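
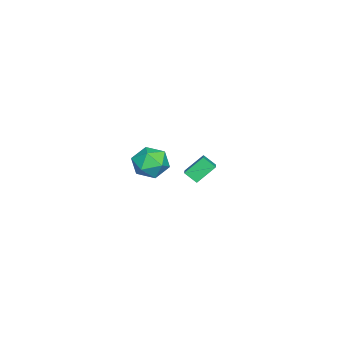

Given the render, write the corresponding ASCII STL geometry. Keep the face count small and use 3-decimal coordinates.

solid 
facet normal -0.434 0.603 0.669
outer loop
vertex -2.916 2.212 -1.854
vertex -1.983 2.435 -1.45
vertex -2.84 2.85 -2.38
endloop
endfacet
facet normal -0.897 -0.213 -0.388
outer loop
vertex -2.277 2.065 -3.25
vertex -2.916 2.212 -1.854
vertex -2.84 2.85 -2.38
endloop
endfacet
facet normal -0.433 0.604 0.669
outer loop
vertex -2.84 2.85 -2.38
vertex -1.983 2.435 -1.45
vertex -1.908 3.072 -1.977
endloop
endfacet
facet normal 0.091 0.768 -0.634
outer loop
vertex -1.908 3.072 -1.977
vertex -2.277 2.065 -3.25
vertex -2.84 2.85 -2.38
endloop
endfacet
facet normal -0.091 -0.768 0.634
outer loop
vertex -2.916 2.212 -1.854
vertex -1.42 1.65 -2.32
vertex -1.983 2.435 -1.45
endloop
endfacet
facet normal -0.896 -0.215 -0.388
outer loop
vertex -2.352 1.428 -2.723
vertex -2.916 2.212 -1.854
vertex -2.277 2.065 -3.25
endloop
endfacet
facet normal -0.091 -0.768 0.634
outer loop
vertex -2.352 1.428 -2.723
vertex -1.42 1.65 -2.32
vertex -2.916 2.212 -1.854
endloop
endfacet
facet normal 0.897 0.214 0.387
outer loop
vertex -1.983 2.435 -1.45
vertex -1.42 1.65 -2.32
vertex -1.908 3.072 -1.977
endloop
endfacet
facet normal 0.091 0.768 -0.634
outer loop
vertex -1.344 2.288 -2.846
vertex -2.277 2.065 -3.25
vertex -1.908 3.072 -1.977
endloop
endfacet
facet normal 0.896 0.214 0.389
outer loop
vertex -1.908 3.072 -1.977
vertex -1.42 1.65 -2.32
vertex -1.344 2.288 -2.846
endloop
endfacet
facet normal 0.434 -0.604 -0.668
outer loop
vertex -1.344 2.288 -2.846
vertex -2.352 1.428 -2.723
vertex -2.277 2.065 -3.25
endloop
endfacet
facet normal 0.433 -0.604 -0.669
outer loop
vertex -1.42 1.65 -2.32
vertex -2.352 1.428 -2.723
vertex -1.344 2.288 -2.846
endloop
endfacet
facet normal -0.664 0.732 0.149
outer loop
vertex 3.662 2.329 1.123
vertex 3.018 1.69 1.393
vertex 3.594 2.082 2.034
endloop
endfacet
facet normal 0.000 0.965 0.262
outer loop
vertex 3.662 2.329 1.123
vertex 3.594 2.082 2.034
vertex 4.445 2.19 1.635
endloop
endfacet
facet normal 0.374 0.864 -0.337
outer loop
vertex 3.662 2.329 1.123
vertex 4.445 2.19 1.635
vertex 4.396 1.865 0.748
endloop
endfacet
facet normal -0.060 0.569 -0.820
outer loop
vertex 3.662 2.329 1.123
vertex 4.396 1.865 0.748
vertex 3.514 1.556 0.598
endloop
endfacet
facet normal -0.702 0.487 -0.520
outer loop
vertex 3.662 2.329 1.123
vertex 3.514 1.556 0.598
vertex 3.018 1.69 1.393
endloop
endfacet
facet normal 0.292 0.562 0.774
outer loop
vertex 4.445 2.19 1.635
vertex 3.594 2.082 2.034
vertex 4.286 1.464 2.222
endloop
endfacet
facet normal -0.785 0.185 0.592
outer loop
vertex 3.594 2.082 2.034
vertex 3.018 1.69 1.393
vertex 3.404 1.155 2.072
endloop
endfacet
facet normal -0.845 -0.212 -0.491
outer loop
vertex 3.018 1.69 1.393
vertex 3.514 1.556 0.598
vertex 3.355 0.83 1.185
endloop
endfacet
facet normal 0.194 -0.080 -0.978
outer loop
vertex 3.514 1.556 0.598
vertex 4.396 1.865 0.748
vertex 4.206 0.938 0.786
endloop
endfacet
facet normal 0.896 0.398 -0.195
outer loop
vertex 4.396 1.865 0.748
vertex 4.445 2.19 1.635
vertex 4.782 1.33 1.427
endloop
endfacet
facet normal 0.060 -0.569 0.820
outer loop
vertex 4.138 0.691 1.697
vertex 4.286 1.464 2.222
vertex 3.404 1.155 2.072
endloop
endfacet
facet normal -0.374 -0.864 0.337
outer loop
vertex 4.138 0.691 1.697
vertex 3.404 1.155 2.072
vertex 3.355 0.83 1.185
endloop
endfacet
facet normal -0.000 -0.965 -0.262
outer loop
vertex 4.138 0.691 1.697
vertex 3.355 0.83 1.185
vertex 4.206 0.938 0.786
endloop
endfacet
facet normal 0.664 -0.732 -0.149
outer loop
vertex 4.138 0.691 1.697
vertex 4.206 0.938 0.786
vertex 4.782 1.33 1.427
endloop
endfacet
facet normal 0.702 -0.487 0.520
outer loop
vertex 4.138 0.691 1.697
vertex 4.782 1.33 1.427
vertex 4.286 1.464 2.222
endloop
endfacet
facet normal -0.194 0.080 0.978
outer loop
vertex 3.404 1.155 2.072
vertex 4.286 1.464 2.222
vertex 3.594 2.082 2.034
endloop
endfacet
facet normal -0.896 -0.398 0.195
outer loop
vertex 3.355 0.83 1.185
vertex 3.404 1.155 2.072
vertex 3.018 1.69 1.393
endloop
endfacet
facet normal -0.292 -0.562 -0.774
outer loop
vertex 4.206 0.938 0.786
vertex 3.355 0.83 1.185
vertex 3.514 1.556 0.598
endloop
endfacet
facet normal 0.785 -0.185 -0.592
outer loop
vertex 4.782 1.33 1.427
vertex 4.206 0.938 0.786
vertex 4.396 1.865 0.748
endloop
endfacet
facet normal 0.845 0.212 0.491
outer loop
vertex 4.286 1.464 2.222
vertex 4.782 1.33 1.427
vertex 4.445 2.19 1.635
endloop
endfacet

endsolid


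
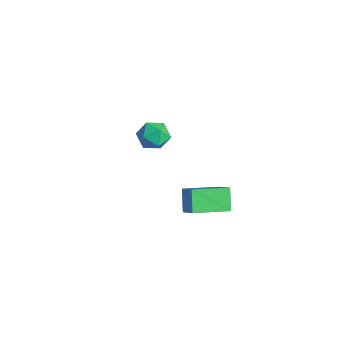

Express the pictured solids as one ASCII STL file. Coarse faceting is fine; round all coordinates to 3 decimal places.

solid 
facet normal 0.141 -0.357 0.924
outer loop
vertex -3.439 2.534 0.664
vertex -4.381 2.238 0.694
vertex -3.683 1.629 0.352
endloop
endfacet
facet normal 0.745 -0.388 0.543
outer loop
vertex -3.439 2.534 0.664
vertex -3.683 1.629 0.352
vertex -3.03 2.168 -0.158
endloop
endfacet
facet normal 0.904 0.273 0.328
outer loop
vertex -3.439 2.534 0.664
vertex -3.03 2.168 -0.158
vertex -3.325 3.111 -0.131
endloop
endfacet
facet normal 0.400 0.714 0.575
outer loop
vertex -3.439 2.534 0.664
vertex -3.325 3.111 -0.131
vertex -4.16 3.154 0.396
endloop
endfacet
facet normal -0.072 0.324 0.943
outer loop
vertex -3.439 2.534 0.664
vertex -4.16 3.154 0.396
vertex -4.381 2.238 0.694
endloop
endfacet
facet normal 0.619 -0.785 -0.037
outer loop
vertex -3.03 2.168 -0.158
vertex -3.683 1.629 0.352
vertex -3.72 1.646 -0.636
endloop
endfacet
facet normal -0.356 -0.734 0.579
outer loop
vertex -3.683 1.629 0.352
vertex -4.381 2.238 0.694
vertex -4.555 1.689 -0.109
endloop
endfacet
facet normal -0.701 0.368 0.611
outer loop
vertex -4.381 2.238 0.694
vertex -4.16 3.154 0.396
vertex -4.85 2.632 -0.082
endloop
endfacet
facet normal 0.061 0.998 0.015
outer loop
vertex -4.16 3.154 0.396
vertex -3.325 3.111 -0.131
vertex -4.197 3.171 -0.592
endloop
endfacet
facet normal 0.877 0.286 -0.385
outer loop
vertex -3.325 3.111 -0.131
vertex -3.03 2.168 -0.158
vertex -3.499 2.562 -0.934
endloop
endfacet
facet normal -0.400 -0.714 -0.575
outer loop
vertex -4.441 2.266 -0.904
vertex -3.72 1.646 -0.636
vertex -4.555 1.689 -0.109
endloop
endfacet
facet normal -0.904 -0.273 -0.328
outer loop
vertex -4.441 2.266 -0.904
vertex -4.555 1.689 -0.109
vertex -4.85 2.632 -0.082
endloop
endfacet
facet normal -0.745 0.388 -0.543
outer loop
vertex -4.441 2.266 -0.904
vertex -4.85 2.632 -0.082
vertex -4.197 3.171 -0.592
endloop
endfacet
facet normal -0.141 0.357 -0.924
outer loop
vertex -4.441 2.266 -0.904
vertex -4.197 3.171 -0.592
vertex -3.499 2.562 -0.934
endloop
endfacet
facet normal 0.072 -0.324 -0.943
outer loop
vertex -4.441 2.266 -0.904
vertex -3.499 2.562 -0.934
vertex -3.72 1.646 -0.636
endloop
endfacet
facet normal -0.061 -0.998 -0.015
outer loop
vertex -4.555 1.689 -0.109
vertex -3.72 1.646 -0.636
vertex -3.683 1.629 0.352
endloop
endfacet
facet normal -0.877 -0.286 0.385
outer loop
vertex -4.85 2.632 -0.082
vertex -4.555 1.689 -0.109
vertex -4.381 2.238 0.694
endloop
endfacet
facet normal -0.619 0.785 0.037
outer loop
vertex -4.197 3.171 -0.592
vertex -4.85 2.632 -0.082
vertex -4.16 3.154 0.396
endloop
endfacet
facet normal 0.356 0.734 -0.579
outer loop
vertex -3.499 2.562 -0.934
vertex -4.197 3.171 -0.592
vertex -3.325 3.111 -0.131
endloop
endfacet
facet normal 0.701 -0.368 -0.611
outer loop
vertex -3.72 1.646 -0.636
vertex -3.499 2.562 -0.934
vertex -3.03 2.168 -0.158
endloop
endfacet
facet normal -0.597 0.322 0.735
outer loop
vertex 2.474 0.816 1.625
vertex 2.867 2.804 1.074
vertex 1.601 0.794 0.925
endloop
endfacet
facet normal -0.187 -0.947 0.263
outer loop
vertex 2.413 0.356 -0.074
vertex 2.474 0.816 1.625
vertex 1.601 0.794 0.925
endloop
endfacet
facet normal -0.597 0.322 0.735
outer loop
vertex 1.601 0.794 0.925
vertex 2.867 2.804 1.074
vertex 1.994 2.782 0.374
endloop
endfacet
facet normal -0.780 -0.019 -0.626
outer loop
vertex 1.994 2.782 0.374
vertex 2.413 0.356 -0.074
vertex 1.601 0.794 0.925
endloop
endfacet
facet normal 0.780 0.019 0.626
outer loop
vertex 2.474 0.816 1.625
vertex 3.679 2.366 0.075
vertex 2.867 2.804 1.074
endloop
endfacet
facet normal -0.187 -0.947 0.263
outer loop
vertex 3.286 0.378 0.626
vertex 2.474 0.816 1.625
vertex 2.413 0.356 -0.074
endloop
endfacet
facet normal 0.780 0.019 0.626
outer loop
vertex 3.286 0.378 0.626
vertex 3.679 2.366 0.075
vertex 2.474 0.816 1.625
endloop
endfacet
facet normal 0.187 0.947 -0.263
outer loop
vertex 2.867 2.804 1.074
vertex 3.679 2.366 0.075
vertex 1.994 2.782 0.374
endloop
endfacet
facet normal -0.780 -0.019 -0.626
outer loop
vertex 2.806 2.344 -0.625
vertex 2.413 0.356 -0.074
vertex 1.994 2.782 0.374
endloop
endfacet
facet normal 0.187 0.947 -0.263
outer loop
vertex 1.994 2.782 0.374
vertex 3.679 2.366 0.075
vertex 2.806 2.344 -0.625
endloop
endfacet
facet normal 0.597 -0.322 -0.735
outer loop
vertex 2.806 2.344 -0.625
vertex 3.286 0.378 0.626
vertex 2.413 0.356 -0.074
endloop
endfacet
facet normal 0.597 -0.322 -0.735
outer loop
vertex 3.679 2.366 0.075
vertex 3.286 0.378 0.626
vertex 2.806 2.344 -0.625
endloop
endfacet

endsolid


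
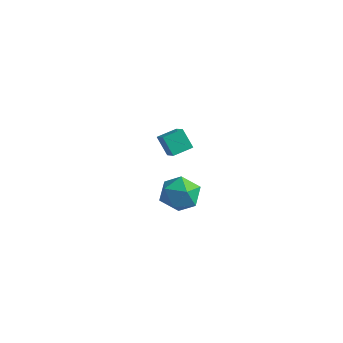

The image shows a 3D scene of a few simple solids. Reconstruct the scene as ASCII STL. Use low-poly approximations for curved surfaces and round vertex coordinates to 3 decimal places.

solid 
facet normal -0.611 0.103 0.785
outer loop
vertex -1.851 3.138 -1.431
vertex -1.316 4.223 -1.157
vertex -2.774 3.797 -2.235
endloop
endfacet
facet normal -0.432 -0.874 -0.221
outer loop
vertex -1.944 3.657 -3.303
vertex -1.851 3.138 -1.431
vertex -2.774 3.797 -2.235
endloop
endfacet
facet normal -0.611 0.103 0.785
outer loop
vertex -2.774 3.797 -2.235
vertex -1.316 4.223 -1.157
vertex -2.239 4.882 -1.961
endloop
endfacet
facet normal -0.664 0.474 -0.578
outer loop
vertex -2.239 4.882 -1.961
vertex -1.944 3.657 -3.303
vertex -2.774 3.797 -2.235
endloop
endfacet
facet normal 0.664 -0.474 0.578
outer loop
vertex -1.851 3.138 -1.431
vertex -0.486 4.083 -2.225
vertex -1.316 4.223 -1.157
endloop
endfacet
facet normal -0.432 -0.874 -0.221
outer loop
vertex -1.021 2.998 -2.499
vertex -1.851 3.138 -1.431
vertex -1.944 3.657 -3.303
endloop
endfacet
facet normal 0.664 -0.474 0.578
outer loop
vertex -1.021 2.998 -2.499
vertex -0.486 4.083 -2.225
vertex -1.851 3.138 -1.431
endloop
endfacet
facet normal 0.432 0.874 0.221
outer loop
vertex -1.316 4.223 -1.157
vertex -0.486 4.083 -2.225
vertex -2.239 4.882 -1.961
endloop
endfacet
facet normal -0.664 0.474 -0.578
outer loop
vertex -1.409 4.742 -3.029
vertex -1.944 3.657 -3.303
vertex -2.239 4.882 -1.961
endloop
endfacet
facet normal 0.432 0.874 0.221
outer loop
vertex -2.239 4.882 -1.961
vertex -0.486 4.083 -2.225
vertex -1.409 4.742 -3.029
endloop
endfacet
facet normal 0.611 -0.103 -0.785
outer loop
vertex -1.409 4.742 -3.029
vertex -1.021 2.998 -2.499
vertex -1.944 3.657 -3.303
endloop
endfacet
facet normal 0.611 -0.103 -0.785
outer loop
vertex -0.486 4.083 -2.225
vertex -1.021 2.998 -2.499
vertex -1.409 4.742 -3.029
endloop
endfacet
facet normal 0.083 0.784 0.615
outer loop
vertex 3.463 -1.835 0.734
vertex 3.679 -2.564 1.634
vertex 4.57 -2.149 0.985
endloop
endfacet
facet normal 0.283 0.958 -0.047
outer loop
vertex 3.463 -1.835 0.734
vertex 4.57 -2.149 0.985
vertex 4.212 -2.099 -0.136
endloop
endfacet
facet normal -0.268 0.833 -0.483
outer loop
vertex 3.463 -1.835 0.734
vertex 4.212 -2.099 -0.136
vertex 3.099 -2.482 -0.18
endloop
endfacet
facet normal -0.808 0.582 -0.090
outer loop
vertex 3.463 -1.835 0.734
vertex 3.099 -2.482 -0.18
vertex 2.77 -2.769 0.914
endloop
endfacet
facet normal -0.591 0.552 0.589
outer loop
vertex 3.463 -1.835 0.734
vertex 2.77 -2.769 0.914
vertex 3.679 -2.564 1.634
endloop
endfacet
facet normal 0.817 0.525 -0.238
outer loop
vertex 4.212 -2.099 -0.136
vertex 4.57 -2.149 0.985
vertex 4.89 -2.991 0.226
endloop
endfacet
facet normal 0.494 0.244 0.834
outer loop
vertex 4.57 -2.149 0.985
vertex 3.679 -2.564 1.634
vertex 4.561 -3.278 1.32
endloop
endfacet
facet normal -0.597 -0.133 0.791
outer loop
vertex 3.679 -2.564 1.634
vertex 2.77 -2.769 0.914
vertex 3.448 -3.661 1.276
endloop
endfacet
facet normal -0.948 -0.084 -0.307
outer loop
vertex 2.77 -2.769 0.914
vertex 3.099 -2.482 -0.18
vertex 3.09 -3.611 0.155
endloop
endfacet
facet normal -0.074 0.323 -0.943
outer loop
vertex 3.099 -2.482 -0.18
vertex 4.212 -2.099 -0.136
vertex 3.981 -3.196 -0.494
endloop
endfacet
facet normal 0.808 -0.582 0.090
outer loop
vertex 4.197 -3.925 0.406
vertex 4.89 -2.991 0.226
vertex 4.561 -3.278 1.32
endloop
endfacet
facet normal 0.268 -0.833 0.483
outer loop
vertex 4.197 -3.925 0.406
vertex 4.561 -3.278 1.32
vertex 3.448 -3.661 1.276
endloop
endfacet
facet normal -0.283 -0.958 0.047
outer loop
vertex 4.197 -3.925 0.406
vertex 3.448 -3.661 1.276
vertex 3.09 -3.611 0.155
endloop
endfacet
facet normal -0.083 -0.784 -0.615
outer loop
vertex 4.197 -3.925 0.406
vertex 3.09 -3.611 0.155
vertex 3.981 -3.196 -0.494
endloop
endfacet
facet normal 0.591 -0.552 -0.589
outer loop
vertex 4.197 -3.925 0.406
vertex 3.981 -3.196 -0.494
vertex 4.89 -2.991 0.226
endloop
endfacet
facet normal 0.948 0.084 0.307
outer loop
vertex 4.561 -3.278 1.32
vertex 4.89 -2.991 0.226
vertex 4.57 -2.149 0.985
endloop
endfacet
facet normal 0.074 -0.323 0.943
outer loop
vertex 3.448 -3.661 1.276
vertex 4.561 -3.278 1.32
vertex 3.679 -2.564 1.634
endloop
endfacet
facet normal -0.817 -0.525 0.238
outer loop
vertex 3.09 -3.611 0.155
vertex 3.448 -3.661 1.276
vertex 2.77 -2.769 0.914
endloop
endfacet
facet normal -0.494 -0.244 -0.834
outer loop
vertex 3.981 -3.196 -0.494
vertex 3.09 -3.611 0.155
vertex 3.099 -2.482 -0.18
endloop
endfacet
facet normal 0.597 0.133 -0.791
outer loop
vertex 4.89 -2.991 0.226
vertex 3.981 -3.196 -0.494
vertex 4.212 -2.099 -0.136
endloop
endfacet

endsolid


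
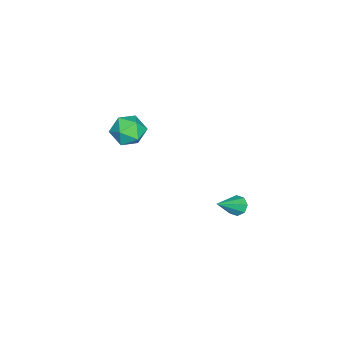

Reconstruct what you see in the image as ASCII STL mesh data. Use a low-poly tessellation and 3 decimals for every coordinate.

solid 
facet normal -0.506 0.666 -0.548
outer loop
vertex -1.561 -2.96 -1.813
vertex -2.541 -3.41 -1.456
vertex -2.059 -2.564 -0.872
endloop
endfacet
facet normal 0.119 0.936 -0.331
outer loop
vertex -1.561 -2.96 -1.813
vertex -2.059 -2.564 -0.872
vertex -0.934 -2.716 -0.898
endloop
endfacet
facet normal 0.639 0.512 -0.574
outer loop
vertex -1.561 -2.96 -1.813
vertex -0.934 -2.716 -0.898
vertex -0.721 -3.656 -1.499
endloop
endfacet
facet normal 0.335 -0.020 -0.942
outer loop
vertex -1.561 -2.96 -1.813
vertex -0.721 -3.656 -1.499
vertex -1.714 -4.085 -1.843
endloop
endfacet
facet normal -0.372 0.075 -0.925
outer loop
vertex -1.561 -2.96 -1.813
vertex -1.714 -4.085 -1.843
vertex -2.541 -3.41 -1.456
endloop
endfacet
facet normal 0.132 0.915 0.382
outer loop
vertex -0.934 -2.716 -0.898
vertex -2.059 -2.564 -0.872
vertex -1.526 -3.015 0.023
endloop
endfacet
facet normal -0.878 0.478 0.031
outer loop
vertex -2.059 -2.564 -0.872
vertex -2.541 -3.41 -1.456
vertex -2.519 -3.444 -0.321
endloop
endfacet
facet normal -0.661 -0.477 -0.580
outer loop
vertex -2.541 -3.41 -1.456
vertex -1.714 -4.085 -1.843
vertex -2.306 -4.384 -0.922
endloop
endfacet
facet normal 0.483 -0.632 -0.606
outer loop
vertex -1.714 -4.085 -1.843
vertex -0.721 -3.656 -1.499
vertex -1.181 -4.536 -0.948
endloop
endfacet
facet normal 0.974 0.228 -0.012
outer loop
vertex -0.721 -3.656 -1.499
vertex -0.934 -2.716 -0.898
vertex -0.699 -3.69 -0.364
endloop
endfacet
facet normal -0.335 0.020 0.942
outer loop
vertex -1.679 -4.14 -0.007
vertex -1.526 -3.015 0.023
vertex -2.519 -3.444 -0.321
endloop
endfacet
facet normal -0.639 -0.512 0.574
outer loop
vertex -1.679 -4.14 -0.007
vertex -2.519 -3.444 -0.321
vertex -2.306 -4.384 -0.922
endloop
endfacet
facet normal -0.119 -0.936 0.331
outer loop
vertex -1.679 -4.14 -0.007
vertex -2.306 -4.384 -0.922
vertex -1.181 -4.536 -0.948
endloop
endfacet
facet normal 0.506 -0.666 0.548
outer loop
vertex -1.679 -4.14 -0.007
vertex -1.181 -4.536 -0.948
vertex -0.699 -3.69 -0.364
endloop
endfacet
facet normal 0.372 -0.075 0.925
outer loop
vertex -1.679 -4.14 -0.007
vertex -0.699 -3.69 -0.364
vertex -1.526 -3.015 0.023
endloop
endfacet
facet normal -0.483 0.632 0.606
outer loop
vertex -2.519 -3.444 -0.321
vertex -1.526 -3.015 0.023
vertex -2.059 -2.564 -0.872
endloop
endfacet
facet normal -0.974 -0.228 0.012
outer loop
vertex -2.306 -4.384 -0.922
vertex -2.519 -3.444 -0.321
vertex -2.541 -3.41 -1.456
endloop
endfacet
facet normal -0.132 -0.915 -0.382
outer loop
vertex -1.181 -4.536 -0.948
vertex -2.306 -4.384 -0.922
vertex -1.714 -4.085 -1.843
endloop
endfacet
facet normal 0.878 -0.478 -0.031
outer loop
vertex -0.699 -3.69 -0.364
vertex -1.181 -4.536 -0.948
vertex -0.721 -3.656 -1.499
endloop
endfacet
facet normal 0.661 0.477 0.580
outer loop
vertex -1.526 -3.015 0.023
vertex -0.699 -3.69 -0.364
vertex -0.934 -2.716 -0.898
endloop
endfacet
facet normal -0.715 0.305 -0.629
outer loop
vertex 2.399 3.657 -2.484
vertex 2.095 3.956 -1.993
vertex 2.549 4.128 -2.426
endloop
endfacet
facet normal 0.801 -0.185 -0.570
outer loop
vertex 2.399 3.657 -2.484
vertex 2.549 4.128 -2.426
vertex 3.625 3.304 -0.647
endloop
endfacet
facet normal -0.715 0.306 -0.628
outer loop
vertex 2.549 4.128 -2.426
vertex 2.095 3.956 -1.993
vertex 2.433 4.498 -2.114
endloop
endfacet
facet normal 0.828 0.490 -0.274
outer loop
vertex 2.549 4.128 -2.426
vertex 2.433 4.498 -2.114
vertex 3.625 3.304 -0.647
endloop
endfacet
facet normal -0.715 0.305 -0.630
outer loop
vertex 2.433 4.498 -2.114
vertex 2.095 3.956 -1.993
vertex 2.119 4.551 -1.732
endloop
endfacet
facet normal 0.483 0.829 0.282
outer loop
vertex 2.433 4.498 -2.114
vertex 2.119 4.551 -1.732
vertex 3.625 3.304 -0.647
endloop
endfacet
facet normal -0.715 0.305 -0.629
outer loop
vertex 2.119 4.551 -1.732
vertex 2.095 3.956 -1.993
vertex 1.791 4.255 -1.503
endloop
endfacet
facet normal -0.032 0.634 0.773
outer loop
vertex 2.119 4.551 -1.732
vertex 1.791 4.255 -1.503
vertex 3.625 3.304 -0.647
endloop
endfacet
facet normal -0.715 0.305 -0.630
outer loop
vertex 1.791 4.255 -1.503
vertex 2.095 3.956 -1.993
vertex 1.641 3.784 -1.561
endloop
endfacet
facet normal -0.414 0.020 0.910
outer loop
vertex 1.791 4.255 -1.503
vertex 1.641 3.784 -1.561
vertex 3.625 3.304 -0.647
endloop
endfacet
facet normal -0.715 0.305 -0.630
outer loop
vertex 1.641 3.784 -1.561
vertex 2.095 3.956 -1.993
vertex 1.757 3.414 -1.872
endloop
endfacet
facet normal -0.441 -0.654 0.614
outer loop
vertex 1.641 3.784 -1.561
vertex 1.757 3.414 -1.872
vertex 3.625 3.304 -0.647
endloop
endfacet
facet normal -0.715 0.305 -0.630
outer loop
vertex 1.757 3.414 -1.872
vertex 2.095 3.956 -1.993
vertex 2.071 3.361 -2.254
endloop
endfacet
facet normal -0.097 -0.994 0.058
outer loop
vertex 1.757 3.414 -1.872
vertex 2.071 3.361 -2.254
vertex 3.625 3.304 -0.647
endloop
endfacet
facet normal -0.716 0.305 -0.629
outer loop
vertex 2.071 3.361 -2.254
vertex 2.095 3.956 -1.993
vertex 2.399 3.657 -2.484
endloop
endfacet
facet normal 0.418 -0.799 -0.432
outer loop
vertex 2.071 3.361 -2.254
vertex 2.399 3.657 -2.484
vertex 3.625 3.304 -0.647
endloop
endfacet

endsolid


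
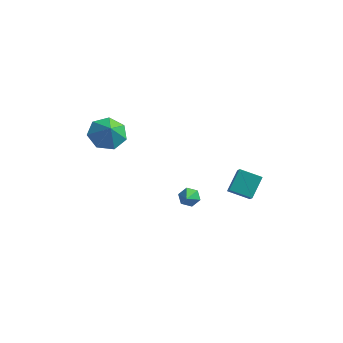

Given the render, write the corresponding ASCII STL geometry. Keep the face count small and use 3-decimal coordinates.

solid 
facet normal -0.934 -0.154 0.323
outer loop
vertex 3.272 1.546 1.284
vertex 2.853 2.323 0.442
vertex 3.132 0.481 0.372
endloop
endfacet
facet normal 0.344 -0.636 0.691
outer loop
vertex 4.327 0.677 -0.042
vertex 3.272 1.546 1.284
vertex 3.132 0.481 0.372
endloop
endfacet
facet normal -0.934 -0.154 0.323
outer loop
vertex 3.132 0.481 0.372
vertex 2.853 2.323 0.442
vertex 2.713 1.257 -0.471
endloop
endfacet
facet normal -0.100 -0.756 -0.647
outer loop
vertex 2.713 1.257 -0.471
vertex 4.327 0.677 -0.042
vertex 3.132 0.481 0.372
endloop
endfacet
facet normal 0.100 0.756 0.647
outer loop
vertex 3.272 1.546 1.284
vertex 4.048 2.519 0.028
vertex 2.853 2.323 0.442
endloop
endfacet
facet normal 0.344 -0.637 0.691
outer loop
vertex 4.467 1.743 0.871
vertex 3.272 1.546 1.284
vertex 4.327 0.677 -0.042
endloop
endfacet
facet normal 0.099 0.756 0.647
outer loop
vertex 4.467 1.743 0.871
vertex 4.048 2.519 0.028
vertex 3.272 1.546 1.284
endloop
endfacet
facet normal -0.344 0.637 -0.690
outer loop
vertex 2.853 2.323 0.442
vertex 4.048 2.519 0.028
vertex 2.713 1.257 -0.471
endloop
endfacet
facet normal -0.099 -0.755 -0.648
outer loop
vertex 3.908 1.454 -0.884
vertex 4.327 0.677 -0.042
vertex 2.713 1.257 -0.471
endloop
endfacet
facet normal -0.344 0.636 -0.691
outer loop
vertex 2.713 1.257 -0.471
vertex 4.048 2.519 0.028
vertex 3.908 1.454 -0.884
endloop
endfacet
facet normal 0.934 0.154 -0.323
outer loop
vertex 3.908 1.454 -0.884
vertex 4.467 1.743 0.871
vertex 4.327 0.677 -0.042
endloop
endfacet
facet normal 0.934 0.154 -0.323
outer loop
vertex 4.048 2.519 0.028
vertex 4.467 1.743 0.871
vertex 3.908 1.454 -0.884
endloop
endfacet
facet normal -0.208 0.787 -0.581
outer loop
vertex 0.958 1.489 -1.203
vertex 0.633 1.129 -1.574
vertex 0.362 1.406 -1.102
endloop
endfacet
facet normal 0.125 0.267 0.956
outer loop
vertex 0.958 1.489 -1.203
vertex 0.362 1.406 -1.102
vertex 0.907 0.091 -0.806
endloop
endfacet
facet normal -0.208 0.787 -0.581
outer loop
vertex 0.362 1.406 -1.102
vertex 0.633 1.129 -1.574
vertex 0.037 1.046 -1.473
endloop
endfacet
facet normal -0.685 -0.122 0.718
outer loop
vertex 0.362 1.406 -1.102
vertex 0.037 1.046 -1.473
vertex 0.907 0.091 -0.806
endloop
endfacet
facet normal -0.208 0.787 -0.581
outer loop
vertex 0.037 1.046 -1.473
vertex 0.633 1.129 -1.574
vertex 0.308 0.77 -1.944
endloop
endfacet
facet normal -0.732 -0.681 -0.022
outer loop
vertex 0.037 1.046 -1.473
vertex 0.308 0.77 -1.944
vertex 0.907 0.091 -0.806
endloop
endfacet
facet normal -0.208 0.787 -0.581
outer loop
vertex 0.308 0.77 -1.944
vertex 0.633 1.129 -1.574
vertex 0.904 0.853 -2.045
endloop
endfacet
facet normal 0.030 -0.851 -0.524
outer loop
vertex 0.308 0.77 -1.944
vertex 0.904 0.853 -2.045
vertex 0.907 0.091 -0.806
endloop
endfacet
facet normal -0.207 0.787 -0.581
outer loop
vertex 0.904 0.853 -2.045
vertex 0.633 1.129 -1.574
vertex 1.229 1.212 -1.674
endloop
endfacet
facet normal 0.839 -0.463 -0.287
outer loop
vertex 0.904 0.853 -2.045
vertex 1.229 1.212 -1.674
vertex 0.907 0.091 -0.806
endloop
endfacet
facet normal -0.207 0.787 -0.582
outer loop
vertex 1.229 1.212 -1.674
vertex 0.633 1.129 -1.574
vertex 0.958 1.489 -1.203
endloop
endfacet
facet normal 0.886 0.096 0.453
outer loop
vertex 1.229 1.212 -1.674
vertex 0.958 1.489 -1.203
vertex 0.907 0.091 -0.806
endloop
endfacet
facet normal -0.390 0.430 -0.814
outer loop
vertex -2.352 -0.155 3.172
vertex -3.335 -0.404 3.512
vertex -2.766 0.481 3.706
endloop
endfacet
facet normal 0.863 0.159 0.479
outer loop
vertex -2.352 -0.155 3.172
vertex -2.766 0.481 3.706
vertex -2.905 -0.876 4.408
endloop
endfacet
facet normal -0.391 0.430 -0.814
outer loop
vertex -2.766 0.481 3.706
vertex -3.335 -0.404 3.512
vertex -3.609 0.451 4.095
endloop
endfacet
facet normal 0.373 0.396 0.839
outer loop
vertex -2.766 0.481 3.706
vertex -3.609 0.451 4.095
vertex -2.905 -0.876 4.408
endloop
endfacet
facet normal -0.391 0.430 -0.814
outer loop
vertex -3.609 0.451 4.095
vertex -3.335 -0.404 3.512
vertex -4.245 -0.223 4.045
endloop
endfacet
facet normal -0.204 0.121 0.971
outer loop
vertex -3.609 0.451 4.095
vertex -4.245 -0.223 4.045
vertex -2.905 -0.876 4.408
endloop
endfacet
facet normal -0.391 0.429 -0.814
outer loop
vertex -4.245 -0.223 4.045
vertex -3.335 -0.404 3.512
vertex -4.196 -1.033 3.594
endloop
endfacet
facet normal -0.434 -0.458 0.776
outer loop
vertex -4.245 -0.223 4.045
vertex -4.196 -1.033 3.594
vertex -2.905 -0.876 4.408
endloop
endfacet
facet normal -0.392 0.430 -0.814
outer loop
vertex -4.196 -1.033 3.594
vertex -3.335 -0.404 3.512
vertex -3.499 -1.369 3.081
endloop
endfacet
facet normal -0.142 -0.905 0.400
outer loop
vertex -4.196 -1.033 3.594
vertex -3.499 -1.369 3.081
vertex -2.905 -0.876 4.408
endloop
endfacet
facet normal -0.390 0.430 -0.814
outer loop
vertex -3.499 -1.369 3.081
vertex -3.335 -0.404 3.512
vertex -2.678 -0.978 2.894
endloop
endfacet
facet normal 0.450 -0.884 0.127
outer loop
vertex -3.499 -1.369 3.081
vertex -2.678 -0.978 2.894
vertex -2.905 -0.876 4.408
endloop
endfacet
facet normal -0.390 0.430 -0.814
outer loop
vertex -2.678 -0.978 2.894
vertex -3.335 -0.404 3.512
vertex -2.352 -0.155 3.172
endloop
endfacet
facet normal 0.897 -0.410 0.162
outer loop
vertex -2.678 -0.978 2.894
vertex -2.352 -0.155 3.172
vertex -2.905 -0.876 4.408
endloop
endfacet

endsolid


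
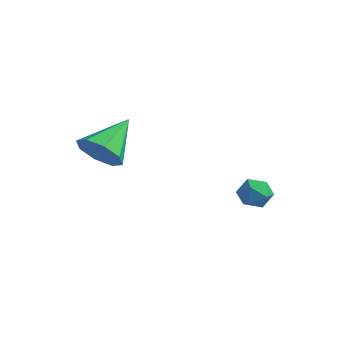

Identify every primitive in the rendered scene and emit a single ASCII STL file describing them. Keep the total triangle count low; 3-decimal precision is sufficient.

solid 
facet normal 0.121 -0.814 -0.567
outer loop
vertex -2.735 -3.346 1.479
vertex -3.648 -3.423 1.395
vertex -2.985 -2.995 0.922
endloop
endfacet
facet normal 0.792 0.610 0.029
outer loop
vertex -2.735 -3.346 1.479
vertex -2.985 -2.995 0.922
vertex -3.872 -1.917 2.445
endloop
endfacet
facet normal 0.121 -0.815 -0.567
outer loop
vertex -2.985 -2.995 0.922
vertex -3.648 -3.423 1.395
vertex -3.623 -2.895 0.642
endloop
endfacet
facet normal 0.317 0.851 -0.418
outer loop
vertex -2.985 -2.995 0.922
vertex -3.623 -2.895 0.642
vertex -3.872 -1.917 2.445
endloop
endfacet
facet normal 0.121 -0.815 -0.567
outer loop
vertex -3.623 -2.895 0.642
vertex -3.648 -3.423 1.395
vertex -4.276 -3.104 0.803
endloop
endfacet
facet normal -0.373 0.793 -0.482
outer loop
vertex -3.623 -2.895 0.642
vertex -4.276 -3.104 0.803
vertex -3.872 -1.917 2.445
endloop
endfacet
facet normal 0.122 -0.814 -0.568
outer loop
vertex -4.276 -3.104 0.803
vertex -3.648 -3.423 1.395
vertex -4.561 -3.5 1.31
endloop
endfacet
facet normal -0.874 0.470 -0.124
outer loop
vertex -4.276 -3.104 0.803
vertex -4.561 -3.5 1.31
vertex -3.872 -1.917 2.445
endloop
endfacet
facet normal 0.122 -0.814 -0.568
outer loop
vertex -4.561 -3.5 1.31
vertex -3.648 -3.423 1.395
vertex -4.311 -3.851 1.867
endloop
endfacet
facet normal -0.893 0.070 0.445
outer loop
vertex -4.561 -3.5 1.31
vertex -4.311 -3.851 1.867
vertex -3.872 -1.917 2.445
endloop
endfacet
facet normal 0.121 -0.814 -0.568
outer loop
vertex -4.311 -3.851 1.867
vertex -3.648 -3.423 1.395
vertex -3.673 -3.952 2.147
endloop
endfacet
facet normal -0.419 -0.172 0.892
outer loop
vertex -4.311 -3.851 1.867
vertex -3.673 -3.952 2.147
vertex -3.872 -1.917 2.445
endloop
endfacet
facet normal 0.121 -0.814 -0.568
outer loop
vertex -3.673 -3.952 2.147
vertex -3.648 -3.423 1.395
vertex -3.02 -3.743 1.987
endloop
endfacet
facet normal 0.271 -0.114 0.956
outer loop
vertex -3.673 -3.952 2.147
vertex -3.02 -3.743 1.987
vertex -3.872 -1.917 2.445
endloop
endfacet
facet normal 0.121 -0.814 -0.568
outer loop
vertex -3.02 -3.743 1.987
vertex -3.648 -3.423 1.395
vertex -2.735 -3.346 1.479
endloop
endfacet
facet normal 0.773 0.211 0.598
outer loop
vertex -3.02 -3.743 1.987
vertex -2.735 -3.346 1.479
vertex -3.872 -1.917 2.445
endloop
endfacet
facet normal -0.702 0.683 -0.202
outer loop
vertex -1.063 1.481 -1.436
vertex -1.512 1.14 -1.031
vertex -1.108 1.635 -0.76
endloop
endfacet
facet normal -0.050 0.973 -0.225
outer loop
vertex -1.063 1.481 -1.436
vertex -1.108 1.635 -0.76
vertex -0.487 1.596 -1.067
endloop
endfacet
facet normal 0.333 0.618 -0.712
outer loop
vertex -1.063 1.481 -1.436
vertex -0.487 1.596 -1.067
vertex -0.507 1.077 -1.527
endloop
endfacet
facet normal -0.083 0.109 -0.991
outer loop
vertex -1.063 1.481 -1.436
vertex -0.507 1.077 -1.527
vertex -1.141 0.795 -1.505
endloop
endfacet
facet normal -0.723 0.150 -0.675
outer loop
vertex -1.063 1.481 -1.436
vertex -1.141 0.795 -1.505
vertex -1.512 1.14 -1.031
endloop
endfacet
facet normal 0.259 0.874 0.412
outer loop
vertex -0.487 1.596 -1.067
vertex -1.108 1.635 -0.76
vertex -0.579 1.325 -0.435
endloop
endfacet
facet normal -0.797 0.404 0.449
outer loop
vertex -1.108 1.635 -0.76
vertex -1.512 1.14 -1.031
vertex -1.213 1.043 -0.413
endloop
endfacet
facet normal -0.831 -0.458 -0.317
outer loop
vertex -1.512 1.14 -1.031
vertex -1.141 0.795 -1.505
vertex -1.233 0.524 -0.873
endloop
endfacet
facet normal 0.203 -0.522 -0.829
outer loop
vertex -1.141 0.795 -1.505
vertex -0.507 1.077 -1.527
vertex -0.612 0.485 -1.18
endloop
endfacet
facet normal 0.876 0.300 -0.377
outer loop
vertex -0.507 1.077 -1.527
vertex -0.487 1.596 -1.067
vertex -0.208 0.98 -0.909
endloop
endfacet
facet normal 0.083 -0.109 0.991
outer loop
vertex -0.657 0.639 -0.504
vertex -0.579 1.325 -0.435
vertex -1.213 1.043 -0.413
endloop
endfacet
facet normal -0.333 -0.618 0.712
outer loop
vertex -0.657 0.639 -0.504
vertex -1.213 1.043 -0.413
vertex -1.233 0.524 -0.873
endloop
endfacet
facet normal 0.050 -0.973 0.225
outer loop
vertex -0.657 0.639 -0.504
vertex -1.233 0.524 -0.873
vertex -0.612 0.485 -1.18
endloop
endfacet
facet normal 0.702 -0.683 0.202
outer loop
vertex -0.657 0.639 -0.504
vertex -0.612 0.485 -1.18
vertex -0.208 0.98 -0.909
endloop
endfacet
facet normal 0.723 -0.150 0.675
outer loop
vertex -0.657 0.639 -0.504
vertex -0.208 0.98 -0.909
vertex -0.579 1.325 -0.435
endloop
endfacet
facet normal -0.203 0.522 0.829
outer loop
vertex -1.213 1.043 -0.413
vertex -0.579 1.325 -0.435
vertex -1.108 1.635 -0.76
endloop
endfacet
facet normal -0.876 -0.300 0.377
outer loop
vertex -1.233 0.524 -0.873
vertex -1.213 1.043 -0.413
vertex -1.512 1.14 -1.031
endloop
endfacet
facet normal -0.259 -0.874 -0.412
outer loop
vertex -0.612 0.485 -1.18
vertex -1.233 0.524 -0.873
vertex -1.141 0.795 -1.505
endloop
endfacet
facet normal 0.797 -0.404 -0.449
outer loop
vertex -0.208 0.98 -0.909
vertex -0.612 0.485 -1.18
vertex -0.507 1.077 -1.527
endloop
endfacet
facet normal 0.831 0.458 0.317
outer loop
vertex -0.579 1.325 -0.435
vertex -0.208 0.98 -0.909
vertex -0.487 1.596 -1.067
endloop
endfacet

endsolid


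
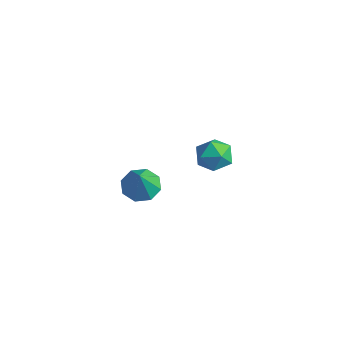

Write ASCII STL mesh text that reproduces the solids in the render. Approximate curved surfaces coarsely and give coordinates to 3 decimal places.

solid 
facet normal -0.337 0.329 -0.882
outer loop
vertex -1.73 0.957 -1.886
vertex -2.491 1.075 -1.551
vertex -1.801 1.546 -1.639
endloop
endfacet
facet normal 0.983 0.043 0.181
outer loop
vertex -1.73 0.957 -1.886
vertex -1.801 1.546 -1.639
vertex -2.009 0.605 -0.289
endloop
endfacet
facet normal -0.337 0.329 -0.882
outer loop
vertex -1.801 1.546 -1.639
vertex -2.491 1.075 -1.551
vertex -2.276 1.86 -1.34
endloop
endfacet
facet normal 0.674 0.553 0.490
outer loop
vertex -1.801 1.546 -1.639
vertex -2.276 1.86 -1.34
vertex -2.009 0.605 -0.289
endloop
endfacet
facet normal -0.337 0.329 -0.882
outer loop
vertex -2.276 1.86 -1.34
vertex -2.491 1.075 -1.551
vertex -2.878 1.713 -1.165
endloop
endfacet
facet normal 0.062 0.649 0.759
outer loop
vertex -2.276 1.86 -1.34
vertex -2.878 1.713 -1.165
vertex -2.009 0.605 -0.289
endloop
endfacet
facet normal -0.337 0.329 -0.882
outer loop
vertex -2.878 1.713 -1.165
vertex -2.491 1.075 -1.551
vertex -3.252 1.193 -1.216
endloop
endfacet
facet normal -0.490 0.271 0.829
outer loop
vertex -2.878 1.713 -1.165
vertex -3.252 1.193 -1.216
vertex -2.009 0.605 -0.289
endloop
endfacet
facet normal -0.337 0.329 -0.882
outer loop
vertex -3.252 1.193 -1.216
vertex -2.491 1.075 -1.551
vertex -3.181 0.604 -1.463
endloop
endfacet
facet normal -0.661 -0.357 0.660
outer loop
vertex -3.252 1.193 -1.216
vertex -3.181 0.604 -1.463
vertex -2.009 0.605 -0.289
endloop
endfacet
facet normal -0.337 0.328 -0.883
outer loop
vertex -3.181 0.604 -1.463
vertex -2.491 1.075 -1.551
vertex -2.705 0.291 -1.761
endloop
endfacet
facet normal -0.351 -0.868 0.351
outer loop
vertex -3.181 0.604 -1.463
vertex -2.705 0.291 -1.761
vertex -2.009 0.605 -0.289
endloop
endfacet
facet normal -0.337 0.328 -0.883
outer loop
vertex -2.705 0.291 -1.761
vertex -2.491 1.075 -1.551
vertex -2.104 0.437 -1.936
endloop
endfacet
facet normal 0.258 -0.963 0.083
outer loop
vertex -2.705 0.291 -1.761
vertex -2.104 0.437 -1.936
vertex -2.009 0.605 -0.289
endloop
endfacet
facet normal -0.338 0.328 -0.882
outer loop
vertex -2.104 0.437 -1.936
vertex -2.491 1.075 -1.551
vertex -1.73 0.957 -1.886
endloop
endfacet
facet normal 0.811 -0.585 0.013
outer loop
vertex -2.104 0.437 -1.936
vertex -1.73 0.957 -1.886
vertex -2.009 0.605 -0.289
endloop
endfacet
facet normal 0.419 0.170 0.892
outer loop
vertex 2.412 1.342 4.219
vertex 2.007 0.726 4.527
vertex 2.731 0.61 4.209
endloop
endfacet
facet normal 0.856 0.368 0.362
outer loop
vertex 2.412 1.342 4.219
vertex 2.731 0.61 4.209
vertex 2.798 1.084 3.569
endloop
endfacet
facet normal 0.517 0.856 -0.033
outer loop
vertex 2.412 1.342 4.219
vertex 2.798 1.084 3.569
vertex 2.116 1.493 3.492
endloop
endfacet
facet normal -0.129 0.959 0.252
outer loop
vertex 2.412 1.342 4.219
vertex 2.116 1.493 3.492
vertex 1.627 1.272 4.084
endloop
endfacet
facet normal -0.189 0.536 0.823
outer loop
vertex 2.412 1.342 4.219
vertex 1.627 1.272 4.084
vertex 2.007 0.726 4.527
endloop
endfacet
facet normal 0.978 -0.202 -0.047
outer loop
vertex 2.798 1.084 3.569
vertex 2.731 0.61 4.209
vertex 2.633 0.308 3.476
endloop
endfacet
facet normal 0.271 -0.522 0.808
outer loop
vertex 2.731 0.61 4.209
vertex 2.007 0.726 4.527
vertex 2.144 0.087 4.068
endloop
endfacet
facet normal -0.714 0.068 0.697
outer loop
vertex 2.007 0.726 4.527
vertex 1.627 1.272 4.084
vertex 1.462 0.496 3.991
endloop
endfacet
facet normal -0.617 0.754 -0.228
outer loop
vertex 1.627 1.272 4.084
vertex 2.116 1.493 3.492
vertex 1.529 0.97 3.351
endloop
endfacet
facet normal 0.429 0.586 -0.688
outer loop
vertex 2.116 1.493 3.492
vertex 2.798 1.084 3.569
vertex 2.253 0.854 3.033
endloop
endfacet
facet normal 0.129 -0.959 -0.252
outer loop
vertex 1.848 0.238 3.341
vertex 2.633 0.308 3.476
vertex 2.144 0.087 4.068
endloop
endfacet
facet normal -0.517 -0.856 0.033
outer loop
vertex 1.848 0.238 3.341
vertex 2.144 0.087 4.068
vertex 1.462 0.496 3.991
endloop
endfacet
facet normal -0.856 -0.368 -0.362
outer loop
vertex 1.848 0.238 3.341
vertex 1.462 0.496 3.991
vertex 1.529 0.97 3.351
endloop
endfacet
facet normal -0.419 -0.170 -0.892
outer loop
vertex 1.848 0.238 3.341
vertex 1.529 0.97 3.351
vertex 2.253 0.854 3.033
endloop
endfacet
facet normal 0.189 -0.536 -0.823
outer loop
vertex 1.848 0.238 3.341
vertex 2.253 0.854 3.033
vertex 2.633 0.308 3.476
endloop
endfacet
facet normal 0.617 -0.754 0.228
outer loop
vertex 2.144 0.087 4.068
vertex 2.633 0.308 3.476
vertex 2.731 0.61 4.209
endloop
endfacet
facet normal -0.429 -0.586 0.688
outer loop
vertex 1.462 0.496 3.991
vertex 2.144 0.087 4.068
vertex 2.007 0.726 4.527
endloop
endfacet
facet normal -0.978 0.202 0.047
outer loop
vertex 1.529 0.97 3.351
vertex 1.462 0.496 3.991
vertex 1.627 1.272 4.084
endloop
endfacet
facet normal -0.271 0.522 -0.808
outer loop
vertex 2.253 0.854 3.033
vertex 1.529 0.97 3.351
vertex 2.116 1.493 3.492
endloop
endfacet
facet normal 0.714 -0.068 -0.697
outer loop
vertex 2.633 0.308 3.476
vertex 2.253 0.854 3.033
vertex 2.798 1.084 3.569
endloop
endfacet

endsolid


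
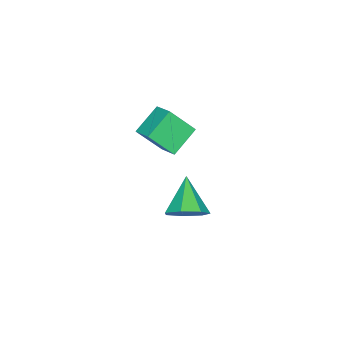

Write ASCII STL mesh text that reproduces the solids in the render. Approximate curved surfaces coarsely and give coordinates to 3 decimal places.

solid 
facet normal -0.470 -0.789 -0.396
outer loop
vertex -4.138 -0.266 4.198
vertex -4.665 0.665 2.969
vertex -2.898 -0.609 3.408
endloop
endfacet
facet normal 0.323 -0.571 0.755
outer loop
vertex -2.395 0.235 3.831
vertex -4.138 -0.266 4.198
vertex -2.898 -0.609 3.408
endloop
endfacet
facet normal -0.470 -0.789 -0.395
outer loop
vertex -2.898 -0.609 3.408
vertex -4.665 0.665 2.969
vertex -3.425 0.322 2.178
endloop
endfacet
facet normal 0.821 -0.227 -0.524
outer loop
vertex -3.425 0.322 2.178
vertex -2.395 0.235 3.831
vertex -2.898 -0.609 3.408
endloop
endfacet
facet normal -0.821 0.227 0.524
outer loop
vertex -4.138 -0.266 4.198
vertex -4.162 1.509 3.392
vertex -4.665 0.665 2.969
endloop
endfacet
facet normal 0.323 -0.572 0.754
outer loop
vertex -3.635 0.578 4.622
vertex -4.138 -0.266 4.198
vertex -2.395 0.235 3.831
endloop
endfacet
facet normal -0.821 0.227 0.523
outer loop
vertex -3.635 0.578 4.622
vertex -4.162 1.509 3.392
vertex -4.138 -0.266 4.198
endloop
endfacet
facet normal -0.323 0.571 -0.755
outer loop
vertex -4.665 0.665 2.969
vertex -4.162 1.509 3.392
vertex -3.425 0.322 2.178
endloop
endfacet
facet normal 0.821 -0.226 -0.524
outer loop
vertex -2.922 1.166 2.602
vertex -2.395 0.235 3.831
vertex -3.425 0.322 2.178
endloop
endfacet
facet normal -0.323 0.571 -0.755
outer loop
vertex -3.425 0.322 2.178
vertex -4.162 1.509 3.392
vertex -2.922 1.166 2.602
endloop
endfacet
facet normal 0.471 0.789 0.396
outer loop
vertex -2.922 1.166 2.602
vertex -3.635 0.578 4.622
vertex -2.395 0.235 3.831
endloop
endfacet
facet normal 0.470 0.789 0.396
outer loop
vertex -4.162 1.509 3.392
vertex -3.635 0.578 4.622
vertex -2.922 1.166 2.602
endloop
endfacet
facet normal 0.701 0.365 -0.613
outer loop
vertex -2.62 0.875 -1.261
vertex -3.251 1.574 -1.566
vertex -2.61 1.608 -0.813
endloop
endfacet
facet normal 0.344 -0.493 0.799
outer loop
vertex -2.62 0.875 -1.261
vertex -2.61 1.608 -0.813
vertex -4.569 0.886 -0.414
endloop
endfacet
facet normal 0.700 0.366 -0.613
outer loop
vertex -2.61 1.608 -0.813
vertex -3.251 1.574 -1.566
vertex -3.083 2.315 -0.931
endloop
endfacet
facet normal 0.110 0.235 0.966
outer loop
vertex -2.61 1.608 -0.813
vertex -3.083 2.315 -0.931
vertex -4.569 0.886 -0.414
endloop
endfacet
facet normal 0.700 0.366 -0.613
outer loop
vertex -3.083 2.315 -0.931
vertex -3.251 1.574 -1.566
vertex -3.683 2.464 -1.528
endloop
endfacet
facet normal -0.434 0.669 0.603
outer loop
vertex -3.083 2.315 -0.931
vertex -3.683 2.464 -1.528
vertex -4.569 0.886 -0.414
endloop
endfacet
facet normal 0.700 0.366 -0.613
outer loop
vertex -3.683 2.464 -1.528
vertex -3.251 1.574 -1.566
vertex -3.958 1.943 -2.153
endloop
endfacet
facet normal -0.876 0.481 -0.015
outer loop
vertex -3.683 2.464 -1.528
vertex -3.958 1.943 -2.153
vertex -4.569 0.886 -0.414
endloop
endfacet
facet normal 0.700 0.366 -0.613
outer loop
vertex -3.958 1.943 -2.153
vertex -3.251 1.574 -1.566
vertex -3.701 1.144 -2.336
endloop
endfacet
facet normal -0.886 -0.187 -0.425
outer loop
vertex -3.958 1.943 -2.153
vertex -3.701 1.144 -2.336
vertex -4.569 0.886 -0.414
endloop
endfacet
facet normal 0.700 0.366 -0.613
outer loop
vertex -3.701 1.144 -2.336
vertex -3.251 1.574 -1.566
vertex -3.105 0.669 -1.939
endloop
endfacet
facet normal -0.453 -0.833 -0.317
outer loop
vertex -3.701 1.144 -2.336
vertex -3.105 0.669 -1.939
vertex -4.569 0.886 -0.414
endloop
endfacet
facet normal 0.701 0.366 -0.612
outer loop
vertex -3.105 0.669 -1.939
vertex -3.251 1.574 -1.566
vertex -2.62 0.875 -1.261
endloop
endfacet
facet normal 0.093 -0.969 0.228
outer loop
vertex -3.105 0.669 -1.939
vertex -2.62 0.875 -1.261
vertex -4.569 0.886 -0.414
endloop
endfacet

endsolid


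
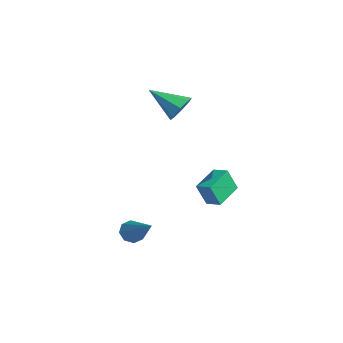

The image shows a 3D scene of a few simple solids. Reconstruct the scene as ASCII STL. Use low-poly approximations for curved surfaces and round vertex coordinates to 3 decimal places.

solid 
facet normal -0.798 -0.175 -0.576
outer loop
vertex 0.18 -3.778 -3.898
vertex -0.205 -3.741 -3.376
vertex 0.018 -3.315 -3.814
endloop
endfacet
facet normal 0.702 0.357 -0.616
outer loop
vertex 0.18 -3.778 -3.898
vertex 0.018 -3.315 -3.814
vertex 1.525 -3.359 -2.124
endloop
endfacet
facet normal -0.797 -0.177 -0.578
outer loop
vertex 0.018 -3.315 -3.814
vertex -0.205 -3.741 -3.376
vertex -0.276 -3.102 -3.474
endloop
endfacet
facet normal 0.335 0.901 -0.275
outer loop
vertex 0.018 -3.315 -3.814
vertex -0.276 -3.102 -3.474
vertex 1.525 -3.359 -2.124
endloop
endfacet
facet normal -0.798 -0.177 -0.577
outer loop
vertex -0.276 -3.102 -3.474
vertex -0.205 -3.741 -3.376
vertex -0.528 -3.263 -3.076
endloop
endfacet
facet normal -0.103 0.943 0.316
outer loop
vertex -0.276 -3.102 -3.474
vertex -0.528 -3.263 -3.076
vertex 1.525 -3.359 -2.124
endloop
endfacet
facet normal -0.797 -0.177 -0.577
outer loop
vertex -0.528 -3.263 -3.076
vertex -0.205 -3.741 -3.376
vertex -0.591 -3.703 -2.854
endloop
endfacet
facet normal -0.355 0.461 0.813
outer loop
vertex -0.528 -3.263 -3.076
vertex -0.591 -3.703 -2.854
vertex 1.525 -3.359 -2.124
endloop
endfacet
facet normal -0.798 -0.176 -0.577
outer loop
vertex -0.591 -3.703 -2.854
vertex -0.205 -3.741 -3.376
vertex -0.428 -4.166 -2.938
endloop
endfacet
facet normal -0.276 -0.265 0.924
outer loop
vertex -0.591 -3.703 -2.854
vertex -0.428 -4.166 -2.938
vertex 1.525 -3.359 -2.124
endloop
endfacet
facet normal -0.798 -0.175 -0.576
outer loop
vertex -0.428 -4.166 -2.938
vertex -0.205 -3.741 -3.376
vertex -0.135 -4.379 -3.279
endloop
endfacet
facet normal 0.091 -0.808 0.583
outer loop
vertex -0.428 -4.166 -2.938
vertex -0.135 -4.379 -3.279
vertex 1.525 -3.359 -2.124
endloop
endfacet
facet normal -0.798 -0.175 -0.577
outer loop
vertex -0.135 -4.379 -3.279
vertex -0.205 -3.741 -3.376
vertex 0.117 -4.219 -3.676
endloop
endfacet
facet normal 0.527 -0.850 -0.008
outer loop
vertex -0.135 -4.379 -3.279
vertex 0.117 -4.219 -3.676
vertex 1.525 -3.359 -2.124
endloop
endfacet
facet normal -0.798 -0.176 -0.576
outer loop
vertex 0.117 -4.219 -3.676
vertex -0.205 -3.741 -3.376
vertex 0.18 -3.778 -3.898
endloop
endfacet
facet normal 0.781 -0.366 -0.506
outer loop
vertex 0.117 -4.219 -3.676
vertex 0.18 -3.778 -3.898
vertex 1.525 -3.359 -2.124
endloop
endfacet
facet normal -0.810 -0.535 -0.239
outer loop
vertex -1.147 -0.403 -1.466
vertex -2.049 0.756 -1.003
vertex -1.123 0.1 -2.675
endloop
endfacet
facet normal 0.586 -0.752 -0.301
outer loop
vertex -0.451 0.544 -2.477
vertex -1.147 -0.403 -1.466
vertex -1.123 0.1 -2.675
endloop
endfacet
facet normal -0.810 -0.536 -0.238
outer loop
vertex -1.123 0.1 -2.675
vertex -2.049 0.756 -1.003
vertex -2.025 1.258 -2.212
endloop
endfacet
facet normal 0.019 0.384 -0.923
outer loop
vertex -2.025 1.258 -2.212
vertex -0.451 0.544 -2.477
vertex -1.123 0.1 -2.675
endloop
endfacet
facet normal -0.019 -0.383 0.923
outer loop
vertex -1.147 -0.403 -1.466
vertex -1.377 1.2 -0.805
vertex -2.049 0.756 -1.003
endloop
endfacet
facet normal 0.587 -0.752 -0.301
outer loop
vertex -0.475 0.042 -1.268
vertex -1.147 -0.403 -1.466
vertex -0.451 0.544 -2.477
endloop
endfacet
facet normal -0.018 -0.383 0.923
outer loop
vertex -0.475 0.042 -1.268
vertex -1.377 1.2 -0.805
vertex -1.147 -0.403 -1.466
endloop
endfacet
facet normal -0.586 0.753 0.301
outer loop
vertex -2.049 0.756 -1.003
vertex -1.377 1.2 -0.805
vertex -2.025 1.258 -2.212
endloop
endfacet
facet normal 0.018 0.383 -0.923
outer loop
vertex -1.353 1.703 -2.014
vertex -0.451 0.544 -2.477
vertex -2.025 1.258 -2.212
endloop
endfacet
facet normal -0.587 0.752 0.301
outer loop
vertex -2.025 1.258 -2.212
vertex -1.377 1.2 -0.805
vertex -1.353 1.703 -2.014
endloop
endfacet
facet normal 0.810 0.535 0.238
outer loop
vertex -1.353 1.703 -2.014
vertex -0.475 0.042 -1.268
vertex -0.451 0.544 -2.477
endloop
endfacet
facet normal 0.810 0.535 0.239
outer loop
vertex -1.377 1.2 -0.805
vertex -0.475 0.042 -1.268
vertex -1.353 1.703 -2.014
endloop
endfacet
facet normal 0.543 0.660 -0.519
outer loop
vertex -2.28 -0.784 3.129
vertex -2.95 -0.529 2.752
vertex -2.558 -0.319 3.429
endloop
endfacet
facet normal 0.459 -0.272 0.846
outer loop
vertex -2.28 -0.784 3.129
vertex -2.558 -0.319 3.429
vertex -3.97 -1.771 3.728
endloop
endfacet
facet normal 0.542 0.661 -0.519
outer loop
vertex -2.558 -0.319 3.429
vertex -2.95 -0.529 2.752
vertex -3.067 0.023 3.333
endloop
endfacet
facet normal -0.030 0.229 0.973
outer loop
vertex -2.558 -0.319 3.429
vertex -3.067 0.023 3.333
vertex -3.97 -1.771 3.728
endloop
endfacet
facet normal 0.543 0.661 -0.518
outer loop
vertex -3.067 0.023 3.333
vertex -2.95 -0.529 2.752
vertex -3.506 0.041 2.896
endloop
endfacet
facet normal -0.620 0.453 0.641
outer loop
vertex -3.067 0.023 3.333
vertex -3.506 0.041 2.896
vertex -3.97 -1.771 3.728
endloop
endfacet
facet normal 0.543 0.660 -0.519
outer loop
vertex -3.506 0.041 2.896
vertex -2.95 -0.529 2.752
vertex -3.62 -0.275 2.375
endloop
endfacet
facet normal -0.962 0.268 0.048
outer loop
vertex -3.506 0.041 2.896
vertex -3.62 -0.275 2.375
vertex -3.97 -1.771 3.728
endloop
endfacet
facet normal 0.542 0.660 -0.519
outer loop
vertex -3.62 -0.275 2.375
vertex -2.95 -0.529 2.752
vertex -3.341 -0.74 2.075
endloop
endfacet
facet normal -0.860 -0.217 -0.463
outer loop
vertex -3.62 -0.275 2.375
vertex -3.341 -0.74 2.075
vertex -3.97 -1.771 3.728
endloop
endfacet
facet normal 0.543 0.660 -0.519
outer loop
vertex -3.341 -0.74 2.075
vertex -2.95 -0.529 2.752
vertex -2.833 -1.082 2.171
endloop
endfacet
facet normal -0.372 -0.718 -0.589
outer loop
vertex -3.341 -0.74 2.075
vertex -2.833 -1.082 2.171
vertex -3.97 -1.771 3.728
endloop
endfacet
facet normal 0.543 0.660 -0.519
outer loop
vertex -2.833 -1.082 2.171
vertex -2.95 -0.529 2.752
vertex -2.393 -1.1 2.608
endloop
endfacet
facet normal 0.217 -0.941 -0.258
outer loop
vertex -2.833 -1.082 2.171
vertex -2.393 -1.1 2.608
vertex -3.97 -1.771 3.728
endloop
endfacet
facet normal 0.543 0.661 -0.518
outer loop
vertex -2.393 -1.1 2.608
vertex -2.95 -0.529 2.752
vertex -2.28 -0.784 3.129
endloop
endfacet
facet normal 0.561 -0.756 0.337
outer loop
vertex -2.393 -1.1 2.608
vertex -2.28 -0.784 3.129
vertex -3.97 -1.771 3.728
endloop
endfacet

endsolid


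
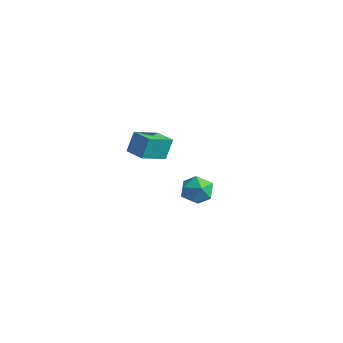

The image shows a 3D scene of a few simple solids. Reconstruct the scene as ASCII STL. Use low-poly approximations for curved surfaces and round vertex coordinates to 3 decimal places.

solid 
facet normal -0.670 0.377 0.640
outer loop
vertex 3.505 -0.587 -0.803
vertex 3.04 -1.435 -0.791
vertex 3.746 -1.262 -0.153
endloop
endfacet
facet normal -0.033 0.687 0.726
outer loop
vertex 3.505 -0.587 -0.803
vertex 3.746 -1.262 -0.153
vertex 4.437 -0.754 -0.602
endloop
endfacet
facet normal 0.154 0.983 0.103
outer loop
vertex 3.505 -0.587 -0.803
vertex 4.437 -0.754 -0.602
vertex 4.157 -0.614 -1.518
endloop
endfacet
facet normal -0.367 0.855 -0.367
outer loop
vertex 3.505 -0.587 -0.803
vertex 4.157 -0.614 -1.518
vertex 3.293 -1.034 -1.634
endloop
endfacet
facet normal -0.877 0.480 -0.035
outer loop
vertex 3.505 -0.587 -0.803
vertex 3.293 -1.034 -1.634
vertex 3.04 -1.435 -0.791
endloop
endfacet
facet normal 0.442 0.177 0.880
outer loop
vertex 4.437 -0.754 -0.602
vertex 3.746 -1.262 -0.153
vertex 4.547 -1.706 -0.466
endloop
endfacet
facet normal -0.589 -0.324 0.740
outer loop
vertex 3.746 -1.262 -0.153
vertex 3.04 -1.435 -0.791
vertex 3.683 -2.126 -0.582
endloop
endfacet
facet normal -0.923 -0.157 -0.352
outer loop
vertex 3.04 -1.435 -0.791
vertex 3.293 -1.034 -1.634
vertex 3.403 -1.986 -1.498
endloop
endfacet
facet normal -0.099 0.448 -0.888
outer loop
vertex 3.293 -1.034 -1.634
vertex 4.157 -0.614 -1.518
vertex 4.094 -1.478 -1.947
endloop
endfacet
facet normal 0.745 0.655 -0.128
outer loop
vertex 4.157 -0.614 -1.518
vertex 4.437 -0.754 -0.602
vertex 4.8 -1.305 -1.309
endloop
endfacet
facet normal 0.367 -0.855 0.367
outer loop
vertex 4.335 -2.153 -1.297
vertex 4.547 -1.706 -0.466
vertex 3.683 -2.126 -0.582
endloop
endfacet
facet normal -0.154 -0.983 -0.103
outer loop
vertex 4.335 -2.153 -1.297
vertex 3.683 -2.126 -0.582
vertex 3.403 -1.986 -1.498
endloop
endfacet
facet normal 0.033 -0.687 -0.726
outer loop
vertex 4.335 -2.153 -1.297
vertex 3.403 -1.986 -1.498
vertex 4.094 -1.478 -1.947
endloop
endfacet
facet normal 0.670 -0.377 -0.640
outer loop
vertex 4.335 -2.153 -1.297
vertex 4.094 -1.478 -1.947
vertex 4.8 -1.305 -1.309
endloop
endfacet
facet normal 0.877 -0.480 0.035
outer loop
vertex 4.335 -2.153 -1.297
vertex 4.8 -1.305 -1.309
vertex 4.547 -1.706 -0.466
endloop
endfacet
facet normal 0.099 -0.448 0.888
outer loop
vertex 3.683 -2.126 -0.582
vertex 4.547 -1.706 -0.466
vertex 3.746 -1.262 -0.153
endloop
endfacet
facet normal -0.745 -0.655 0.128
outer loop
vertex 3.403 -1.986 -1.498
vertex 3.683 -2.126 -0.582
vertex 3.04 -1.435 -0.791
endloop
endfacet
facet normal -0.442 -0.177 -0.880
outer loop
vertex 4.094 -1.478 -1.947
vertex 3.403 -1.986 -1.498
vertex 3.293 -1.034 -1.634
endloop
endfacet
facet normal 0.589 0.324 -0.740
outer loop
vertex 4.8 -1.305 -1.309
vertex 4.094 -1.478 -1.947
vertex 4.157 -0.614 -1.518
endloop
endfacet
facet normal 0.923 0.157 0.352
outer loop
vertex 4.547 -1.706 -0.466
vertex 4.8 -1.305 -1.309
vertex 4.437 -0.754 -0.602
endloop
endfacet
facet normal -0.995 0.083 -0.063
outer loop
vertex -4.025 2.024 -2.067
vertex -3.837 3.684 -2.862
vertex -3.996 1.422 -3.319
endloop
endfacet
facet normal -0.102 -0.897 0.429
outer loop
vertex -2.723 1.316 -3.238
vertex -4.025 2.024 -2.067
vertex -3.996 1.422 -3.319
endloop
endfacet
facet normal -0.995 0.083 -0.063
outer loop
vertex -3.996 1.422 -3.319
vertex -3.837 3.684 -2.862
vertex -3.808 3.082 -4.114
endloop
endfacet
facet normal 0.021 -0.434 -0.901
outer loop
vertex -3.808 3.082 -4.114
vertex -2.723 1.316 -3.238
vertex -3.996 1.422 -3.319
endloop
endfacet
facet normal -0.021 0.434 0.901
outer loop
vertex -4.025 2.024 -2.067
vertex -2.564 3.578 -2.781
vertex -3.837 3.684 -2.862
endloop
endfacet
facet normal -0.102 -0.897 0.429
outer loop
vertex -2.752 1.918 -1.986
vertex -4.025 2.024 -2.067
vertex -2.723 1.316 -3.238
endloop
endfacet
facet normal -0.021 0.434 0.901
outer loop
vertex -2.752 1.918 -1.986
vertex -2.564 3.578 -2.781
vertex -4.025 2.024 -2.067
endloop
endfacet
facet normal 0.102 0.897 -0.429
outer loop
vertex -3.837 3.684 -2.862
vertex -2.564 3.578 -2.781
vertex -3.808 3.082 -4.114
endloop
endfacet
facet normal 0.021 -0.434 -0.901
outer loop
vertex -2.535 2.976 -4.033
vertex -2.723 1.316 -3.238
vertex -3.808 3.082 -4.114
endloop
endfacet
facet normal 0.102 0.897 -0.429
outer loop
vertex -3.808 3.082 -4.114
vertex -2.564 3.578 -2.781
vertex -2.535 2.976 -4.033
endloop
endfacet
facet normal 0.995 -0.083 0.063
outer loop
vertex -2.535 2.976 -4.033
vertex -2.752 1.918 -1.986
vertex -2.723 1.316 -3.238
endloop
endfacet
facet normal 0.995 -0.083 0.063
outer loop
vertex -2.564 3.578 -2.781
vertex -2.752 1.918 -1.986
vertex -2.535 2.976 -4.033
endloop
endfacet

endsolid


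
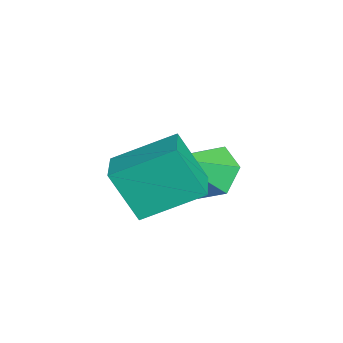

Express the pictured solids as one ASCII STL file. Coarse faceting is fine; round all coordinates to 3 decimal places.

solid 
facet normal -0.476 0.589 -0.653
outer loop
vertex -1.403 4.035 -1.682
vertex -2.189 3.669 -1.44
vertex -1.88 4.396 -1.009
endloop
endfacet
facet normal 0.829 0.430 0.357
outer loop
vertex -1.403 4.035 -1.682
vertex -1.88 4.396 -1.009
vertex -1.271 2.531 -0.18
endloop
endfacet
facet normal -0.476 0.589 -0.653
outer loop
vertex -1.88 4.396 -1.009
vertex -2.189 3.669 -1.44
vertex -2.665 4.03 -0.767
endloop
endfacet
facet normal 0.079 0.426 0.901
outer loop
vertex -1.88 4.396 -1.009
vertex -2.665 4.03 -0.767
vertex -1.271 2.531 -0.18
endloop
endfacet
facet normal -0.476 0.590 -0.653
outer loop
vertex -2.665 4.03 -0.767
vertex -2.189 3.669 -1.44
vertex -2.975 3.303 -1.198
endloop
endfacet
facet normal -0.573 -0.224 0.789
outer loop
vertex -2.665 4.03 -0.767
vertex -2.975 3.303 -1.198
vertex -1.271 2.531 -0.18
endloop
endfacet
facet normal -0.476 0.589 -0.653
outer loop
vertex -2.975 3.303 -1.198
vertex -2.189 3.669 -1.44
vertex -2.498 2.942 -1.871
endloop
endfacet
facet normal -0.473 -0.871 0.132
outer loop
vertex -2.975 3.303 -1.198
vertex -2.498 2.942 -1.871
vertex -1.271 2.531 -0.18
endloop
endfacet
facet normal -0.476 0.589 -0.653
outer loop
vertex -2.498 2.942 -1.871
vertex -2.189 3.669 -1.44
vertex -1.712 3.308 -2.113
endloop
endfacet
facet normal 0.277 -0.868 -0.412
outer loop
vertex -2.498 2.942 -1.871
vertex -1.712 3.308 -2.113
vertex -1.271 2.531 -0.18
endloop
endfacet
facet normal -0.476 0.589 -0.653
outer loop
vertex -1.712 3.308 -2.113
vertex -2.189 3.669 -1.44
vertex -1.403 4.035 -1.682
endloop
endfacet
facet normal 0.929 -0.217 -0.299
outer loop
vertex -1.712 3.308 -2.113
vertex -1.403 4.035 -1.682
vertex -1.271 2.531 -0.18
endloop
endfacet
facet normal -0.982 0.040 -0.187
outer loop
vertex -0.204 1.093 0.593
vertex -0.297 2.747 1.438
vertex 0.099 1.84 -0.835
endloop
endfacet
facet normal 0.050 -0.889 -0.455
outer loop
vertex 1.237 1.793 -0.618
vertex -0.204 1.093 0.593
vertex 0.099 1.84 -0.835
endloop
endfacet
facet normal -0.982 0.040 -0.187
outer loop
vertex 0.099 1.84 -0.835
vertex -0.297 2.747 1.438
vertex 0.005 3.494 0.01
endloop
endfacet
facet normal 0.185 0.455 -0.871
outer loop
vertex 0.005 3.494 0.01
vertex 1.237 1.793 -0.618
vertex 0.099 1.84 -0.835
endloop
endfacet
facet normal -0.185 -0.455 0.871
outer loop
vertex -0.204 1.093 0.593
vertex 0.841 2.7 1.655
vertex -0.297 2.747 1.438
endloop
endfacet
facet normal 0.050 -0.889 -0.455
outer loop
vertex 0.935 1.046 0.81
vertex -0.204 1.093 0.593
vertex 1.237 1.793 -0.618
endloop
endfacet
facet normal -0.185 -0.455 0.871
outer loop
vertex 0.935 1.046 0.81
vertex 0.841 2.7 1.655
vertex -0.204 1.093 0.593
endloop
endfacet
facet normal -0.050 0.889 0.455
outer loop
vertex -0.297 2.747 1.438
vertex 0.841 2.7 1.655
vertex 0.005 3.494 0.01
endloop
endfacet
facet normal 0.185 0.455 -0.871
outer loop
vertex 1.144 3.447 0.227
vertex 1.237 1.793 -0.618
vertex 0.005 3.494 0.01
endloop
endfacet
facet normal -0.050 0.889 0.455
outer loop
vertex 0.005 3.494 0.01
vertex 0.841 2.7 1.655
vertex 1.144 3.447 0.227
endloop
endfacet
facet normal 0.982 -0.040 0.187
outer loop
vertex 1.144 3.447 0.227
vertex 0.935 1.046 0.81
vertex 1.237 1.793 -0.618
endloop
endfacet
facet normal 0.981 -0.040 0.187
outer loop
vertex 0.841 2.7 1.655
vertex 0.935 1.046 0.81
vertex 1.144 3.447 0.227
endloop
endfacet

endsolid


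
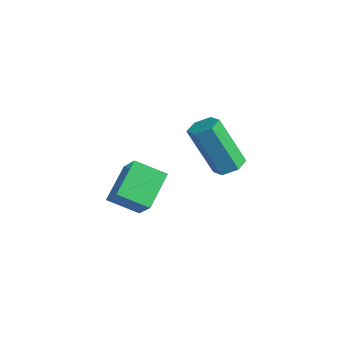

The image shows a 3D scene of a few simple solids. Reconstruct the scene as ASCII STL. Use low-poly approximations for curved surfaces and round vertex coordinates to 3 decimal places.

solid 
facet normal -0.602 -0.647 0.469
outer loop
vertex -0.817 -3.066 0.939
vertex -1.398 -1.935 1.753
vertex -1.656 -2.894 0.099
endloop
endfacet
facet normal 0.386 -0.749 -0.539
outer loop
vertex -0.922 -2.105 -0.473
vertex -0.817 -3.066 0.939
vertex -1.656 -2.894 0.099
endloop
endfacet
facet normal -0.602 -0.647 0.469
outer loop
vertex -1.656 -2.894 0.099
vertex -1.398 -1.935 1.753
vertex -2.238 -1.762 0.913
endloop
endfacet
facet normal -0.700 0.144 -0.700
outer loop
vertex -2.238 -1.762 0.913
vertex -0.922 -2.105 -0.473
vertex -1.656 -2.894 0.099
endloop
endfacet
facet normal 0.700 -0.144 0.700
outer loop
vertex -0.817 -3.066 0.939
vertex -0.664 -1.146 1.181
vertex -1.398 -1.935 1.753
endloop
endfacet
facet normal 0.384 -0.750 -0.539
outer loop
vertex -0.082 -2.278 0.367
vertex -0.817 -3.066 0.939
vertex -0.922 -2.105 -0.473
endloop
endfacet
facet normal 0.699 -0.144 0.700
outer loop
vertex -0.082 -2.278 0.367
vertex -0.664 -1.146 1.181
vertex -0.817 -3.066 0.939
endloop
endfacet
facet normal -0.385 0.749 0.539
outer loop
vertex -1.398 -1.935 1.753
vertex -0.664 -1.146 1.181
vertex -2.238 -1.762 0.913
endloop
endfacet
facet normal -0.699 0.144 -0.700
outer loop
vertex -1.503 -0.974 0.341
vertex -0.922 -2.105 -0.473
vertex -2.238 -1.762 0.913
endloop
endfacet
facet normal -0.385 0.750 0.538
outer loop
vertex -2.238 -1.762 0.913
vertex -0.664 -1.146 1.181
vertex -1.503 -0.974 0.341
endloop
endfacet
facet normal 0.602 0.647 -0.469
outer loop
vertex -1.503 -0.974 0.341
vertex -0.082 -2.278 0.367
vertex -0.922 -2.105 -0.473
endloop
endfacet
facet normal 0.602 0.647 -0.469
outer loop
vertex -0.664 -1.146 1.181
vertex -0.082 -2.278 0.367
vertex -1.503 -0.974 0.341
endloop
endfacet
facet normal 0.354 0.275 -0.894
outer loop
vertex -0.689 1.819 0.122
vertex -1.259 1.899 -0.079
vertex -0.96 2.362 0.182
endloop
endfacet
facet normal 0.823 0.363 0.437
outer loop
vertex -0.689 1.819 0.122
vertex -0.96 2.362 0.182
vertex -1.43 1.24 1.999
endloop
endfacet
facet normal 0.824 0.362 0.437
outer loop
vertex -1.43 1.24 1.999
vertex -0.96 2.362 0.182
vertex -1.701 1.783 2.06
endloop
endfacet
facet normal -0.352 -0.276 0.894
outer loop
vertex -1.43 1.24 1.999
vertex -1.701 1.783 2.06
vertex -2.001 1.321 1.799
endloop
endfacet
facet normal 0.353 0.276 -0.894
outer loop
vertex -0.96 2.362 0.182
vertex -1.259 1.899 -0.079
vertex -1.53 2.443 -0.018
endloop
endfacet
facet normal 0.028 0.952 0.305
outer loop
vertex -0.96 2.362 0.182
vertex -1.53 2.443 -0.018
vertex -1.701 1.783 2.06
endloop
endfacet
facet normal 0.028 0.952 0.305
outer loop
vertex -1.701 1.783 2.06
vertex -1.53 2.443 -0.018
vertex -2.272 1.864 1.859
endloop
endfacet
facet normal -0.354 -0.275 0.894
outer loop
vertex -1.701 1.783 2.06
vertex -2.272 1.864 1.859
vertex -2.001 1.321 1.799
endloop
endfacet
facet normal 0.352 0.276 -0.894
outer loop
vertex -1.53 2.443 -0.018
vertex -1.259 1.899 -0.079
vertex -1.83 1.98 -0.279
endloop
endfacet
facet normal -0.796 0.591 -0.133
outer loop
vertex -1.53 2.443 -0.018
vertex -1.83 1.98 -0.279
vertex -2.272 1.864 1.859
endloop
endfacet
facet normal -0.797 0.589 -0.133
outer loop
vertex -2.272 1.864 1.859
vertex -1.83 1.98 -0.279
vertex -2.571 1.401 1.598
endloop
endfacet
facet normal -0.354 -0.275 0.894
outer loop
vertex -2.272 1.864 1.859
vertex -2.571 1.401 1.598
vertex -2.001 1.321 1.799
endloop
endfacet
facet normal 0.352 0.276 -0.894
outer loop
vertex -1.83 1.98 -0.279
vertex -1.259 1.899 -0.079
vertex -1.559 1.437 -0.34
endloop
endfacet
facet normal -0.824 -0.362 -0.437
outer loop
vertex -1.83 1.98 -0.279
vertex -1.559 1.437 -0.34
vertex -2.571 1.401 1.598
endloop
endfacet
facet normal -0.823 -0.363 -0.437
outer loop
vertex -2.571 1.401 1.598
vertex -1.559 1.437 -0.34
vertex -2.3 0.858 1.538
endloop
endfacet
facet normal -0.354 -0.275 0.894
outer loop
vertex -2.571 1.401 1.598
vertex -2.3 0.858 1.538
vertex -2.001 1.321 1.799
endloop
endfacet
facet normal 0.354 0.275 -0.894
outer loop
vertex -1.559 1.437 -0.34
vertex -1.259 1.899 -0.079
vertex -0.988 1.356 -0.139
endloop
endfacet
facet normal -0.028 -0.952 -0.305
outer loop
vertex -1.559 1.437 -0.34
vertex -0.988 1.356 -0.139
vertex -2.3 0.858 1.538
endloop
endfacet
facet normal -0.028 -0.952 -0.305
outer loop
vertex -2.3 0.858 1.538
vertex -0.988 1.356 -0.139
vertex -1.73 0.777 1.738
endloop
endfacet
facet normal -0.353 -0.276 0.894
outer loop
vertex -2.3 0.858 1.538
vertex -1.73 0.777 1.738
vertex -2.001 1.321 1.799
endloop
endfacet
facet normal 0.354 0.275 -0.894
outer loop
vertex -0.988 1.356 -0.139
vertex -1.259 1.899 -0.079
vertex -0.689 1.819 0.122
endloop
endfacet
facet normal 0.797 -0.590 0.133
outer loop
vertex -0.988 1.356 -0.139
vertex -0.689 1.819 0.122
vertex -1.73 0.777 1.738
endloop
endfacet
facet normal 0.796 -0.590 0.132
outer loop
vertex -1.73 0.777 1.738
vertex -0.689 1.819 0.122
vertex -1.43 1.24 1.999
endloop
endfacet
facet normal -0.352 -0.276 0.894
outer loop
vertex -1.73 0.777 1.738
vertex -1.43 1.24 1.999
vertex -2.001 1.321 1.799
endloop
endfacet

endsolid


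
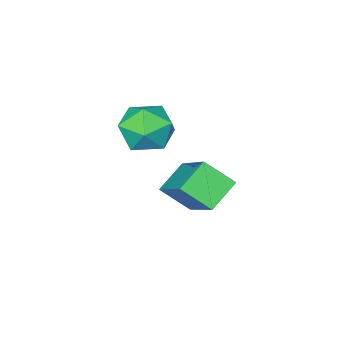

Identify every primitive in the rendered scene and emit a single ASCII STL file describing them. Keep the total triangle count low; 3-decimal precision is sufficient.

solid 
facet normal -0.455 0.226 0.861
outer loop
vertex 0.533 -1.291 1.252
vertex 0.265 -2.085 1.319
vertex 1.004 -1.861 1.651
endloop
endfacet
facet normal 0.122 0.635 0.763
outer loop
vertex 0.533 -1.291 1.252
vertex 1.004 -1.861 1.651
vertex 1.365 -1.307 1.132
endloop
endfacet
facet normal 0.040 0.988 0.148
outer loop
vertex 0.533 -1.291 1.252
vertex 1.365 -1.307 1.132
vertex 0.848 -1.188 0.479
endloop
endfacet
facet normal -0.587 0.798 -0.133
outer loop
vertex 0.533 -1.291 1.252
vertex 0.848 -1.188 0.479
vertex 0.168 -1.669 0.595
endloop
endfacet
facet normal -0.893 0.327 0.308
outer loop
vertex 0.533 -1.291 1.252
vertex 0.168 -1.669 0.595
vertex 0.265 -2.085 1.319
endloop
endfacet
facet normal 0.687 0.205 0.697
outer loop
vertex 1.365 -1.307 1.132
vertex 1.004 -1.861 1.651
vertex 1.612 -2.111 1.125
endloop
endfacet
facet normal -0.246 -0.456 0.855
outer loop
vertex 1.004 -1.861 1.651
vertex 0.265 -2.085 1.319
vertex 0.932 -2.592 1.241
endloop
endfacet
facet normal -0.955 -0.293 -0.040
outer loop
vertex 0.265 -2.085 1.319
vertex 0.168 -1.669 0.595
vertex 0.415 -2.473 0.588
endloop
endfacet
facet normal -0.460 0.468 -0.754
outer loop
vertex 0.168 -1.669 0.595
vertex 0.848 -1.188 0.479
vertex 0.776 -1.919 0.069
endloop
endfacet
facet normal 0.555 0.776 -0.298
outer loop
vertex 0.848 -1.188 0.479
vertex 1.365 -1.307 1.132
vertex 1.515 -1.695 0.401
endloop
endfacet
facet normal 0.587 -0.798 0.133
outer loop
vertex 1.247 -2.489 0.468
vertex 1.612 -2.111 1.125
vertex 0.932 -2.592 1.241
endloop
endfacet
facet normal -0.040 -0.988 -0.148
outer loop
vertex 1.247 -2.489 0.468
vertex 0.932 -2.592 1.241
vertex 0.415 -2.473 0.588
endloop
endfacet
facet normal -0.122 -0.635 -0.763
outer loop
vertex 1.247 -2.489 0.468
vertex 0.415 -2.473 0.588
vertex 0.776 -1.919 0.069
endloop
endfacet
facet normal 0.455 -0.226 -0.861
outer loop
vertex 1.247 -2.489 0.468
vertex 0.776 -1.919 0.069
vertex 1.515 -1.695 0.401
endloop
endfacet
facet normal 0.893 -0.327 -0.308
outer loop
vertex 1.247 -2.489 0.468
vertex 1.515 -1.695 0.401
vertex 1.612 -2.111 1.125
endloop
endfacet
facet normal 0.460 -0.468 0.754
outer loop
vertex 0.932 -2.592 1.241
vertex 1.612 -2.111 1.125
vertex 1.004 -1.861 1.651
endloop
endfacet
facet normal -0.555 -0.776 0.298
outer loop
vertex 0.415 -2.473 0.588
vertex 0.932 -2.592 1.241
vertex 0.265 -2.085 1.319
endloop
endfacet
facet normal -0.687 -0.205 -0.697
outer loop
vertex 0.776 -1.919 0.069
vertex 0.415 -2.473 0.588
vertex 0.168 -1.669 0.595
endloop
endfacet
facet normal 0.246 0.456 -0.855
outer loop
vertex 1.515 -1.695 0.401
vertex 0.776 -1.919 0.069
vertex 0.848 -1.188 0.479
endloop
endfacet
facet normal 0.955 0.293 0.040
outer loop
vertex 1.612 -2.111 1.125
vertex 1.515 -1.695 0.401
vertex 1.365 -1.307 1.132
endloop
endfacet
facet normal -0.838 -0.160 0.521
outer loop
vertex 1.067 0.761 1.32
vertex 0.581 1.414 0.739
vertex 0.529 -0.853 -0.043
endloop
endfacet
facet normal 0.486 -0.653 0.581
outer loop
vertex 1.359 -0.694 -0.559
vertex 1.067 0.761 1.32
vertex 0.529 -0.853 -0.043
endloop
endfacet
facet normal -0.838 -0.160 0.521
outer loop
vertex 0.529 -0.853 -0.043
vertex 0.581 1.414 0.739
vertex 0.043 -0.2 -0.624
endloop
endfacet
facet normal -0.247 -0.740 -0.625
outer loop
vertex 0.043 -0.2 -0.624
vertex 1.359 -0.694 -0.559
vertex 0.529 -0.853 -0.043
endloop
endfacet
facet normal 0.247 0.740 0.625
outer loop
vertex 1.067 0.761 1.32
vertex 1.411 1.573 0.223
vertex 0.581 1.414 0.739
endloop
endfacet
facet normal 0.486 -0.653 0.581
outer loop
vertex 1.897 0.92 0.804
vertex 1.067 0.761 1.32
vertex 1.359 -0.694 -0.559
endloop
endfacet
facet normal 0.247 0.740 0.625
outer loop
vertex 1.897 0.92 0.804
vertex 1.411 1.573 0.223
vertex 1.067 0.761 1.32
endloop
endfacet
facet normal -0.486 0.653 -0.581
outer loop
vertex 0.581 1.414 0.739
vertex 1.411 1.573 0.223
vertex 0.043 -0.2 -0.624
endloop
endfacet
facet normal -0.247 -0.740 -0.625
outer loop
vertex 0.873 -0.041 -1.14
vertex 1.359 -0.694 -0.559
vertex 0.043 -0.2 -0.624
endloop
endfacet
facet normal -0.486 0.653 -0.581
outer loop
vertex 0.043 -0.2 -0.624
vertex 1.411 1.573 0.223
vertex 0.873 -0.041 -1.14
endloop
endfacet
facet normal 0.838 0.160 -0.521
outer loop
vertex 0.873 -0.041 -1.14
vertex 1.897 0.92 0.804
vertex 1.359 -0.694 -0.559
endloop
endfacet
facet normal 0.838 0.160 -0.521
outer loop
vertex 1.411 1.573 0.223
vertex 1.897 0.92 0.804
vertex 0.873 -0.041 -1.14
endloop
endfacet

endsolid


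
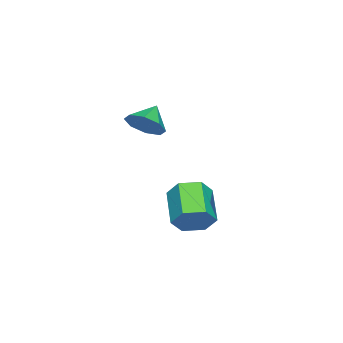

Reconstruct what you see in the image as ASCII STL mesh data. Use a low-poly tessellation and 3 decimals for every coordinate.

solid 
facet normal 0.832 -0.088 -0.547
outer loop
vertex 1.641 -0.791 3.415
vertex 1.06 -1.0 2.565
vertex 1.443 -0.128 3.007
endloop
endfacet
facet normal -0.076 0.506 0.859
outer loop
vertex 1.641 -0.791 3.415
vertex 1.443 -0.128 3.007
vertex -0.08 -0.88 3.315
endloop
endfacet
facet normal 0.833 -0.088 -0.547
outer loop
vertex 1.443 -0.128 3.007
vertex 1.06 -1.0 2.565
vertex 1.021 0.024 2.34
endloop
endfacet
facet normal -0.337 0.849 0.407
outer loop
vertex 1.443 -0.128 3.007
vertex 1.021 0.024 2.34
vertex -0.08 -0.88 3.315
endloop
endfacet
facet normal 0.833 -0.088 -0.547
outer loop
vertex 1.021 0.024 2.34
vertex 1.06 -1.0 2.565
vertex 0.622 -0.424 1.805
endloop
endfacet
facet normal -0.682 0.725 -0.098
outer loop
vertex 1.021 0.024 2.34
vertex 0.622 -0.424 1.805
vertex -0.08 -0.88 3.315
endloop
endfacet
facet normal 0.833 -0.088 -0.547
outer loop
vertex 0.622 -0.424 1.805
vertex 1.06 -1.0 2.565
vertex 0.48 -1.21 1.716
endloop
endfacet
facet normal -0.910 0.205 -0.361
outer loop
vertex 0.622 -0.424 1.805
vertex 0.48 -1.21 1.716
vertex -0.08 -0.88 3.315
endloop
endfacet
facet normal 0.833 -0.088 -0.547
outer loop
vertex 0.48 -1.21 1.716
vertex 1.06 -1.0 2.565
vertex 0.678 -1.873 2.124
endloop
endfacet
facet normal -0.886 -0.404 -0.227
outer loop
vertex 0.48 -1.21 1.716
vertex 0.678 -1.873 2.124
vertex -0.08 -0.88 3.315
endloop
endfacet
facet normal 0.833 -0.088 -0.547
outer loop
vertex 0.678 -1.873 2.124
vertex 1.06 -1.0 2.565
vertex 1.1 -2.025 2.791
endloop
endfacet
facet normal -0.625 -0.747 0.225
outer loop
vertex 0.678 -1.873 2.124
vertex 1.1 -2.025 2.791
vertex -0.08 -0.88 3.315
endloop
endfacet
facet normal 0.833 -0.088 -0.546
outer loop
vertex 1.1 -2.025 2.791
vertex 1.06 -1.0 2.565
vertex 1.498 -1.577 3.326
endloop
endfacet
facet normal -0.280 -0.623 0.730
outer loop
vertex 1.1 -2.025 2.791
vertex 1.498 -1.577 3.326
vertex -0.08 -0.88 3.315
endloop
endfacet
facet normal 0.832 -0.090 -0.547
outer loop
vertex 1.498 -1.577 3.326
vertex 1.06 -1.0 2.565
vertex 1.641 -0.791 3.415
endloop
endfacet
facet normal -0.052 -0.103 0.993
outer loop
vertex 1.498 -1.577 3.326
vertex 1.641 -0.791 3.415
vertex -0.08 -0.88 3.315
endloop
endfacet
facet normal 0.797 0.423 -0.431
outer loop
vertex 1.423 1.016 -2.689
vertex 0.801 1.336 -3.525
vertex 0.925 1.986 -2.658
endloop
endfacet
facet normal 0.395 0.174 0.902
outer loop
vertex 1.423 1.016 -2.689
vertex 0.925 1.986 -2.658
vertex -0.259 0.124 -1.779
endloop
endfacet
facet normal 0.396 0.174 0.902
outer loop
vertex -0.259 0.124 -1.779
vertex 0.925 1.986 -2.658
vertex -0.756 1.093 -1.748
endloop
endfacet
facet normal -0.797 -0.423 0.431
outer loop
vertex -0.259 0.124 -1.779
vertex -0.756 1.093 -1.748
vertex -0.881 0.444 -2.615
endloop
endfacet
facet normal 0.797 0.423 -0.431
outer loop
vertex 0.925 1.986 -2.658
vertex 0.801 1.336 -3.525
vertex 0.303 2.305 -3.494
endloop
endfacet
facet normal -0.198 0.857 0.475
outer loop
vertex 0.925 1.986 -2.658
vertex 0.303 2.305 -3.494
vertex -0.756 1.093 -1.748
endloop
endfacet
facet normal -0.197 0.857 0.475
outer loop
vertex -0.756 1.093 -1.748
vertex 0.303 2.305 -3.494
vertex -1.379 1.413 -2.584
endloop
endfacet
facet normal -0.797 -0.423 0.432
outer loop
vertex -0.756 1.093 -1.748
vertex -1.379 1.413 -2.584
vertex -0.881 0.444 -2.615
endloop
endfacet
facet normal 0.797 0.423 -0.431
outer loop
vertex 0.303 2.305 -3.494
vertex 0.801 1.336 -3.525
vertex 0.179 1.656 -4.361
endloop
endfacet
facet normal -0.593 0.683 -0.426
outer loop
vertex 0.303 2.305 -3.494
vertex 0.179 1.656 -4.361
vertex -1.379 1.413 -2.584
endloop
endfacet
facet normal -0.593 0.683 -0.426
outer loop
vertex -1.379 1.413 -2.584
vertex 0.179 1.656 -4.361
vertex -1.503 0.764 -3.451
endloop
endfacet
facet normal -0.797 -0.423 0.431
outer loop
vertex -1.379 1.413 -2.584
vertex -1.503 0.764 -3.451
vertex -0.881 0.444 -2.615
endloop
endfacet
facet normal 0.797 0.423 -0.431
outer loop
vertex 0.179 1.656 -4.361
vertex 0.801 1.336 -3.525
vertex 0.676 0.687 -4.392
endloop
endfacet
facet normal -0.396 -0.174 -0.902
outer loop
vertex 0.179 1.656 -4.361
vertex 0.676 0.687 -4.392
vertex -1.503 0.764 -3.451
endloop
endfacet
facet normal -0.396 -0.174 -0.902
outer loop
vertex -1.503 0.764 -3.451
vertex 0.676 0.687 -4.392
vertex -1.005 -0.206 -3.482
endloop
endfacet
facet normal -0.797 -0.423 0.431
outer loop
vertex -1.503 0.764 -3.451
vertex -1.005 -0.206 -3.482
vertex -0.881 0.444 -2.615
endloop
endfacet
facet normal 0.797 0.423 -0.432
outer loop
vertex 0.676 0.687 -4.392
vertex 0.801 1.336 -3.525
vertex 1.299 0.367 -3.556
endloop
endfacet
facet normal 0.198 -0.857 -0.476
outer loop
vertex 0.676 0.687 -4.392
vertex 1.299 0.367 -3.556
vertex -1.005 -0.206 -3.482
endloop
endfacet
facet normal 0.198 -0.858 -0.475
outer loop
vertex -1.005 -0.206 -3.482
vertex 1.299 0.367 -3.556
vertex -0.383 -0.525 -2.646
endloop
endfacet
facet normal -0.797 -0.423 0.431
outer loop
vertex -1.005 -0.206 -3.482
vertex -0.383 -0.525 -2.646
vertex -0.881 0.444 -2.615
endloop
endfacet
facet normal 0.797 0.423 -0.431
outer loop
vertex 1.299 0.367 -3.556
vertex 0.801 1.336 -3.525
vertex 1.423 1.016 -2.689
endloop
endfacet
facet normal 0.593 -0.683 0.426
outer loop
vertex 1.299 0.367 -3.556
vertex 1.423 1.016 -2.689
vertex -0.383 -0.525 -2.646
endloop
endfacet
facet normal 0.593 -0.683 0.426
outer loop
vertex -0.383 -0.525 -2.646
vertex 1.423 1.016 -2.689
vertex -0.259 0.124 -1.779
endloop
endfacet
facet normal -0.797 -0.423 0.431
outer loop
vertex -0.383 -0.525 -2.646
vertex -0.259 0.124 -1.779
vertex -0.881 0.444 -2.615
endloop
endfacet

endsolid
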